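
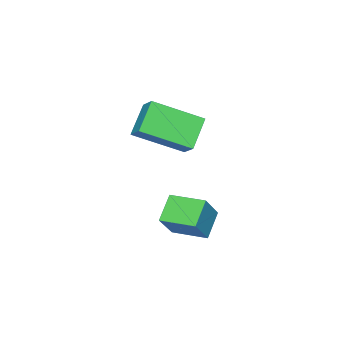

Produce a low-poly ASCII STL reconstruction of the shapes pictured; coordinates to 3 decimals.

solid 
facet normal -0.707 -0.066 0.704
outer loop
vertex 3.082 1.331 -1.217
vertex 2.955 2.635 -1.222
vertex 2.059 1.227 -2.253
endloop
endfacet
facet normal 0.098 -0.995 0.004
outer loop
vertex 2.885 1.305 -3.078
vertex 3.082 1.331 -1.217
vertex 2.059 1.227 -2.253
endloop
endfacet
facet normal -0.706 -0.067 0.705
outer loop
vertex 2.059 1.227 -2.253
vertex 2.955 2.635 -1.222
vertex 1.931 2.531 -2.258
endloop
endfacet
facet normal -0.701 -0.072 -0.709
outer loop
vertex 1.931 2.531 -2.258
vertex 2.885 1.305 -3.078
vertex 2.059 1.227 -2.253
endloop
endfacet
facet normal 0.702 0.071 0.709
outer loop
vertex 3.082 1.331 -1.217
vertex 3.781 2.713 -2.047
vertex 2.955 2.635 -1.222
endloop
endfacet
facet normal 0.097 -0.995 0.004
outer loop
vertex 3.909 1.409 -2.042
vertex 3.082 1.331 -1.217
vertex 2.885 1.305 -3.078
endloop
endfacet
facet normal 0.701 0.072 0.710
outer loop
vertex 3.909 1.409 -2.042
vertex 3.781 2.713 -2.047
vertex 3.082 1.331 -1.217
endloop
endfacet
facet normal -0.098 0.995 -0.004
outer loop
vertex 2.955 2.635 -1.222
vertex 3.781 2.713 -2.047
vertex 1.931 2.531 -2.258
endloop
endfacet
facet normal -0.701 -0.071 -0.710
outer loop
vertex 2.758 2.609 -3.083
vertex 2.885 1.305 -3.078
vertex 1.931 2.531 -2.258
endloop
endfacet
facet normal -0.097 0.995 -0.004
outer loop
vertex 1.931 2.531 -2.258
vertex 3.781 2.713 -2.047
vertex 2.758 2.609 -3.083
endloop
endfacet
facet normal 0.706 0.066 -0.705
outer loop
vertex 2.758 2.609 -3.083
vertex 3.909 1.409 -2.042
vertex 2.885 1.305 -3.078
endloop
endfacet
facet normal 0.707 0.067 -0.704
outer loop
vertex 3.781 2.713 -2.047
vertex 3.909 1.409 -2.042
vertex 2.758 2.609 -3.083
endloop
endfacet
facet normal -0.533 0.716 -0.451
outer loop
vertex 0.661 0.98 1.187
vertex 1.053 1.543 1.618
vertex 1.646 1.072 0.168
endloop
endfacet
facet normal -0.485 -0.694 -0.532
outer loop
vertex 2.727 -0.383 1.082
vertex 0.661 0.98 1.187
vertex 1.646 1.072 0.168
endloop
endfacet
facet normal -0.532 0.717 -0.451
outer loop
vertex 1.646 1.072 0.168
vertex 1.053 1.543 1.618
vertex 2.039 1.635 0.599
endloop
endfacet
facet normal 0.694 0.065 -0.717
outer loop
vertex 2.039 1.635 0.599
vertex 2.727 -0.383 1.082
vertex 1.646 1.072 0.168
endloop
endfacet
facet normal -0.694 -0.065 0.717
outer loop
vertex 0.661 0.98 1.187
vertex 2.134 0.088 2.532
vertex 1.053 1.543 1.618
endloop
endfacet
facet normal -0.485 -0.694 -0.532
outer loop
vertex 1.741 -0.475 2.101
vertex 0.661 0.98 1.187
vertex 2.727 -0.383 1.082
endloop
endfacet
facet normal -0.694 -0.065 0.717
outer loop
vertex 1.741 -0.475 2.101
vertex 2.134 0.088 2.532
vertex 0.661 0.98 1.187
endloop
endfacet
facet normal 0.485 0.694 0.532
outer loop
vertex 1.053 1.543 1.618
vertex 2.134 0.088 2.532
vertex 2.039 1.635 0.599
endloop
endfacet
facet normal 0.694 0.065 -0.717
outer loop
vertex 3.119 0.18 1.513
vertex 2.727 -0.383 1.082
vertex 2.039 1.635 0.599
endloop
endfacet
facet normal 0.485 0.694 0.532
outer loop
vertex 2.039 1.635 0.599
vertex 2.134 0.088 2.532
vertex 3.119 0.18 1.513
endloop
endfacet
facet normal 0.533 -0.716 0.451
outer loop
vertex 3.119 0.18 1.513
vertex 1.741 -0.475 2.101
vertex 2.727 -0.383 1.082
endloop
endfacet
facet normal 0.533 -0.717 0.450
outer loop
vertex 2.134 0.088 2.532
vertex 1.741 -0.475 2.101
vertex 3.119 0.18 1.513
endloop
endfacet

endsolid


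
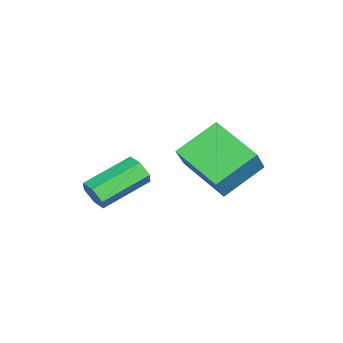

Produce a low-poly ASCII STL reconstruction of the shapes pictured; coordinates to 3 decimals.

solid 
facet normal 0.659 -0.676 -0.330
outer loop
vertex 2.177 -2.508 0.676
vertex 1.873 -2.559 0.173
vertex 2.305 -2.16 0.218
endloop
endfacet
facet normal 0.720 0.440 0.536
outer loop
vertex 2.177 -2.508 0.676
vertex 2.305 -2.16 0.218
vertex 0.952 -1.251 1.29
endloop
endfacet
facet normal 0.720 0.440 0.536
outer loop
vertex 0.952 -1.251 1.29
vertex 2.305 -2.16 0.218
vertex 1.08 -0.902 0.832
endloop
endfacet
facet normal -0.658 0.676 0.332
outer loop
vertex 0.952 -1.251 1.29
vertex 1.08 -0.902 0.832
vertex 0.647 -1.301 0.787
endloop
endfacet
facet normal 0.659 -0.676 -0.331
outer loop
vertex 2.305 -2.16 0.218
vertex 1.873 -2.559 0.173
vertex 2.001 -2.21 -0.285
endloop
endfacet
facet normal 0.549 0.732 -0.404
outer loop
vertex 2.305 -2.16 0.218
vertex 2.001 -2.21 -0.285
vertex 1.08 -0.902 0.832
endloop
endfacet
facet normal 0.548 0.732 -0.405
outer loop
vertex 1.08 -0.902 0.832
vertex 2.001 -2.21 -0.285
vertex 0.776 -0.953 0.329
endloop
endfacet
facet normal -0.658 0.677 0.329
outer loop
vertex 1.08 -0.902 0.832
vertex 0.776 -0.953 0.329
vertex 0.647 -1.301 0.787
endloop
endfacet
facet normal 0.658 -0.676 -0.332
outer loop
vertex 2.001 -2.21 -0.285
vertex 1.873 -2.559 0.173
vertex 1.568 -2.609 -0.33
endloop
endfacet
facet normal -0.172 0.292 -0.941
outer loop
vertex 2.001 -2.21 -0.285
vertex 1.568 -2.609 -0.33
vertex 0.776 -0.953 0.329
endloop
endfacet
facet normal -0.172 0.292 -0.941
outer loop
vertex 0.776 -0.953 0.329
vertex 1.568 -2.609 -0.33
vertex 0.343 -1.352 0.284
endloop
endfacet
facet normal -0.658 0.677 0.329
outer loop
vertex 0.776 -0.953 0.329
vertex 0.343 -1.352 0.284
vertex 0.647 -1.301 0.787
endloop
endfacet
facet normal 0.658 -0.676 -0.332
outer loop
vertex 1.568 -2.609 -0.33
vertex 1.873 -2.559 0.173
vertex 1.44 -2.958 0.128
endloop
endfacet
facet normal -0.720 -0.440 -0.536
outer loop
vertex 1.568 -2.609 -0.33
vertex 1.44 -2.958 0.128
vertex 0.343 -1.352 0.284
endloop
endfacet
facet normal -0.721 -0.440 -0.536
outer loop
vertex 0.343 -1.352 0.284
vertex 1.44 -2.958 0.128
vertex 0.215 -1.7 0.742
endloop
endfacet
facet normal -0.659 0.676 0.330
outer loop
vertex 0.343 -1.352 0.284
vertex 0.215 -1.7 0.742
vertex 0.647 -1.301 0.787
endloop
endfacet
facet normal 0.658 -0.677 -0.329
outer loop
vertex 1.44 -2.958 0.128
vertex 1.873 -2.559 0.173
vertex 1.744 -2.907 0.631
endloop
endfacet
facet normal -0.548 -0.732 0.405
outer loop
vertex 1.44 -2.958 0.128
vertex 1.744 -2.907 0.631
vertex 0.215 -1.7 0.742
endloop
endfacet
facet normal -0.548 -0.732 0.404
outer loop
vertex 0.215 -1.7 0.742
vertex 1.744 -2.907 0.631
vertex 0.519 -1.65 1.245
endloop
endfacet
facet normal -0.659 0.676 0.331
outer loop
vertex 0.215 -1.7 0.742
vertex 0.519 -1.65 1.245
vertex 0.647 -1.301 0.787
endloop
endfacet
facet normal 0.658 -0.677 -0.329
outer loop
vertex 1.744 -2.907 0.631
vertex 1.873 -2.559 0.173
vertex 2.177 -2.508 0.676
endloop
endfacet
facet normal 0.172 -0.292 0.941
outer loop
vertex 1.744 -2.907 0.631
vertex 2.177 -2.508 0.676
vertex 0.519 -1.65 1.245
endloop
endfacet
facet normal 0.172 -0.292 0.941
outer loop
vertex 0.519 -1.65 1.245
vertex 2.177 -2.508 0.676
vertex 0.952 -1.251 1.29
endloop
endfacet
facet normal -0.658 0.676 0.332
outer loop
vertex 0.519 -1.65 1.245
vertex 0.952 -1.251 1.29
vertex 0.647 -1.301 0.787
endloop
endfacet
facet normal -0.560 -0.758 0.335
outer loop
vertex -1.493 0.771 1.93
vertex -2.313 0.895 0.84
vertex -0.472 -0.379 1.032
endloop
endfacet
facet normal 0.598 -0.091 0.796
outer loop
vertex 0.653 1.145 0.36
vertex -1.493 0.771 1.93
vertex -0.472 -0.379 1.032
endloop
endfacet
facet normal -0.560 -0.758 0.335
outer loop
vertex -0.472 -0.379 1.032
vertex -2.313 0.895 0.84
vertex -1.292 -0.255 -0.058
endloop
endfacet
facet normal 0.573 -0.646 -0.505
outer loop
vertex -1.292 -0.255 -0.058
vertex 0.653 1.145 0.36
vertex -0.472 -0.379 1.032
endloop
endfacet
facet normal -0.573 0.646 0.505
outer loop
vertex -1.493 0.771 1.93
vertex -1.188 2.419 0.168
vertex -2.313 0.895 0.84
endloop
endfacet
facet normal 0.598 -0.091 0.796
outer loop
vertex -0.368 2.295 1.258
vertex -1.493 0.771 1.93
vertex 0.653 1.145 0.36
endloop
endfacet
facet normal -0.573 0.646 0.505
outer loop
vertex -0.368 2.295 1.258
vertex -1.188 2.419 0.168
vertex -1.493 0.771 1.93
endloop
endfacet
facet normal -0.598 0.091 -0.796
outer loop
vertex -2.313 0.895 0.84
vertex -1.188 2.419 0.168
vertex -1.292 -0.255 -0.058
endloop
endfacet
facet normal 0.573 -0.646 -0.505
outer loop
vertex -0.167 1.269 -0.73
vertex 0.653 1.145 0.36
vertex -1.292 -0.255 -0.058
endloop
endfacet
facet normal -0.598 0.091 -0.796
outer loop
vertex -1.292 -0.255 -0.058
vertex -1.188 2.419 0.168
vertex -0.167 1.269 -0.73
endloop
endfacet
facet normal 0.560 0.758 -0.335
outer loop
vertex -0.167 1.269 -0.73
vertex -0.368 2.295 1.258
vertex 0.653 1.145 0.36
endloop
endfacet
facet normal 0.560 0.758 -0.335
outer loop
vertex -1.188 2.419 0.168
vertex -0.368 2.295 1.258
vertex -0.167 1.269 -0.73
endloop
endfacet

endsolid


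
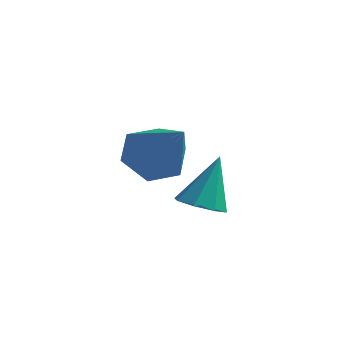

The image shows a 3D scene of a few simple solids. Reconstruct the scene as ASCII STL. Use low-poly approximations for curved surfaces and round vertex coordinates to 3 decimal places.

solid 
facet normal -0.587 0.396 -0.706
outer loop
vertex -1.225 0.037 0.106
vertex -1.776 0.018 0.554
vertex -1.359 0.592 0.529
endloop
endfacet
facet normal 0.948 0.303 -0.097
outer loop
vertex -1.225 0.037 0.106
vertex -1.359 0.592 0.529
vertex -0.864 -0.598 1.646
endloop
endfacet
facet normal -0.588 0.397 -0.705
outer loop
vertex -1.359 0.592 0.529
vertex -1.776 0.018 0.554
vertex -1.909 0.572 0.977
endloop
endfacet
facet normal 0.431 0.706 0.561
outer loop
vertex -1.359 0.592 0.529
vertex -1.909 0.572 0.977
vertex -0.864 -0.598 1.646
endloop
endfacet
facet normal -0.588 0.397 -0.705
outer loop
vertex -1.909 0.572 0.977
vertex -1.776 0.018 0.554
vertex -2.326 -0.002 1.002
endloop
endfacet
facet normal -0.300 0.258 0.919
outer loop
vertex -1.909 0.572 0.977
vertex -2.326 -0.002 1.002
vertex -0.864 -0.598 1.646
endloop
endfacet
facet normal -0.588 0.397 -0.705
outer loop
vertex -2.326 -0.002 1.002
vertex -1.776 0.018 0.554
vertex -2.193 -0.556 0.579
endloop
endfacet
facet normal -0.515 -0.595 0.617
outer loop
vertex -2.326 -0.002 1.002
vertex -2.193 -0.556 0.579
vertex -0.864 -0.598 1.646
endloop
endfacet
facet normal -0.587 0.396 -0.706
outer loop
vertex -2.193 -0.556 0.579
vertex -1.776 0.018 0.554
vertex -1.642 -0.537 0.131
endloop
endfacet
facet normal 0.001 -0.999 -0.041
outer loop
vertex -2.193 -0.556 0.579
vertex -1.642 -0.537 0.131
vertex -0.864 -0.598 1.646
endloop
endfacet
facet normal -0.587 0.396 -0.706
outer loop
vertex -1.642 -0.537 0.131
vertex -1.776 0.018 0.554
vertex -1.225 0.037 0.106
endloop
endfacet
facet normal 0.734 -0.550 -0.399
outer loop
vertex -1.642 -0.537 0.131
vertex -1.225 0.037 0.106
vertex -0.864 -0.598 1.646
endloop
endfacet
facet normal -0.121 -0.466 -0.876
outer loop
vertex 0.394 -1.717 0.448
vertex 0.09 -2.048 0.666
vertex 0.028 -1.607 0.44
endloop
endfacet
facet normal 0.288 0.950 -0.120
outer loop
vertex 0.394 -1.717 0.448
vertex 0.028 -1.607 0.44
vertex 0.23 -1.512 1.674
endloop
endfacet
facet normal -0.120 -0.466 -0.877
outer loop
vertex 0.028 -1.607 0.44
vertex 0.09 -2.048 0.666
vertex -0.302 -1.755 0.564
endloop
endfacet
facet normal -0.410 0.912 -0.003
outer loop
vertex 0.028 -1.607 0.44
vertex -0.302 -1.755 0.564
vertex 0.23 -1.512 1.674
endloop
endfacet
facet normal -0.122 -0.468 -0.875
outer loop
vertex -0.302 -1.755 0.564
vertex 0.09 -2.048 0.666
vertex -0.402 -2.075 0.749
endloop
endfacet
facet normal -0.843 0.441 0.307
outer loop
vertex -0.302 -1.755 0.564
vertex -0.402 -2.075 0.749
vertex 0.23 -1.512 1.674
endloop
endfacet
facet normal -0.122 -0.467 -0.876
outer loop
vertex -0.402 -2.075 0.749
vertex 0.09 -2.048 0.666
vertex -0.214 -2.379 0.885
endloop
endfacet
facet normal -0.755 -0.186 0.629
outer loop
vertex -0.402 -2.075 0.749
vertex -0.214 -2.379 0.885
vertex 0.23 -1.512 1.674
endloop
endfacet
facet normal -0.124 -0.465 -0.876
outer loop
vertex -0.214 -2.379 0.885
vertex 0.09 -2.048 0.666
vertex 0.152 -2.49 0.892
endloop
endfacet
facet normal -0.198 -0.603 0.773
outer loop
vertex -0.214 -2.379 0.885
vertex 0.152 -2.49 0.892
vertex 0.23 -1.512 1.674
endloop
endfacet
facet normal -0.120 -0.465 -0.877
outer loop
vertex 0.152 -2.49 0.892
vertex 0.09 -2.048 0.666
vertex 0.482 -2.341 0.768
endloop
endfacet
facet normal 0.501 -0.564 0.656
outer loop
vertex 0.152 -2.49 0.892
vertex 0.482 -2.341 0.768
vertex 0.23 -1.512 1.674
endloop
endfacet
facet normal -0.120 -0.466 -0.877
outer loop
vertex 0.482 -2.341 0.768
vertex 0.09 -2.048 0.666
vertex 0.583 -2.021 0.584
endloop
endfacet
facet normal 0.933 -0.095 0.347
outer loop
vertex 0.482 -2.341 0.768
vertex 0.583 -2.021 0.584
vertex 0.23 -1.512 1.674
endloop
endfacet
facet normal -0.120 -0.467 -0.876
outer loop
vertex 0.583 -2.021 0.584
vertex 0.09 -2.048 0.666
vertex 0.394 -1.717 0.448
endloop
endfacet
facet normal 0.844 0.535 0.023
outer loop
vertex 0.583 -2.021 0.584
vertex 0.394 -1.717 0.448
vertex 0.23 -1.512 1.674
endloop
endfacet

endsolid


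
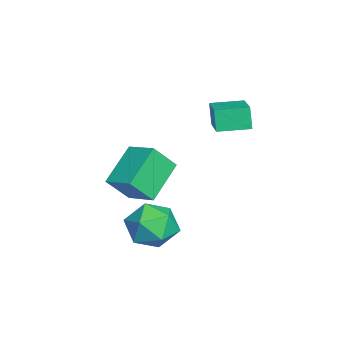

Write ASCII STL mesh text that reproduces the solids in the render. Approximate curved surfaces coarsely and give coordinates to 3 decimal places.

solid 
facet normal -0.943 -0.150 -0.299
outer loop
vertex -1.107 0.303 3.461
vertex -1.341 1.631 3.533
vertex -0.81 0.409 2.47
endloop
endfacet
facet normal 0.174 -0.983 -0.053
outer loop
vertex 0.821 0.669 2.987
vertex -1.107 0.303 3.461
vertex -0.81 0.409 2.47
endloop
endfacet
facet normal -0.943 -0.150 -0.299
outer loop
vertex -0.81 0.409 2.47
vertex -1.341 1.631 3.533
vertex -1.044 1.737 2.542
endloop
endfacet
facet normal 0.286 0.102 -0.953
outer loop
vertex -1.044 1.737 2.542
vertex 0.821 0.669 2.987
vertex -0.81 0.409 2.47
endloop
endfacet
facet normal -0.286 -0.102 0.953
outer loop
vertex -1.107 0.303 3.461
vertex 0.29 1.891 4.05
vertex -1.341 1.631 3.533
endloop
endfacet
facet normal 0.174 -0.983 -0.053
outer loop
vertex 0.524 0.563 3.978
vertex -1.107 0.303 3.461
vertex 0.821 0.669 2.987
endloop
endfacet
facet normal -0.286 -0.102 0.953
outer loop
vertex 0.524 0.563 3.978
vertex 0.29 1.891 4.05
vertex -1.107 0.303 3.461
endloop
endfacet
facet normal -0.174 0.983 0.053
outer loop
vertex -1.341 1.631 3.533
vertex 0.29 1.891 4.05
vertex -1.044 1.737 2.542
endloop
endfacet
facet normal 0.286 0.102 -0.953
outer loop
vertex 0.587 1.997 3.059
vertex 0.821 0.669 2.987
vertex -1.044 1.737 2.542
endloop
endfacet
facet normal -0.174 0.983 0.053
outer loop
vertex -1.044 1.737 2.542
vertex 0.29 1.891 4.05
vertex 0.587 1.997 3.059
endloop
endfacet
facet normal 0.943 0.150 0.299
outer loop
vertex 0.587 1.997 3.059
vertex 0.524 0.563 3.978
vertex 0.821 0.669 2.987
endloop
endfacet
facet normal 0.943 0.150 0.299
outer loop
vertex 0.29 1.891 4.05
vertex 0.524 0.563 3.978
vertex 0.587 1.997 3.059
endloop
endfacet
facet normal -0.620 -0.718 -0.317
outer loop
vertex -1.611 -2.835 0.643
vertex -2.023 -1.978 -0.492
vertex -0.129 -3.616 -0.486
endloop
endfacet
facet normal 0.278 -0.579 0.766
outer loop
vertex 0.763 -2.582 -0.028
vertex -1.611 -2.835 0.643
vertex -0.129 -3.616 -0.486
endloop
endfacet
facet normal -0.620 -0.718 -0.317
outer loop
vertex -0.129 -3.616 -0.486
vertex -2.023 -1.978 -0.492
vertex -0.541 -2.759 -1.62
endloop
endfacet
facet normal 0.734 -0.386 -0.558
outer loop
vertex -0.541 -2.759 -1.62
vertex 0.763 -2.582 -0.028
vertex -0.129 -3.616 -0.486
endloop
endfacet
facet normal -0.734 0.386 0.558
outer loop
vertex -1.611 -2.835 0.643
vertex -1.131 -0.944 -0.034
vertex -2.023 -1.978 -0.492
endloop
endfacet
facet normal 0.278 -0.579 0.766
outer loop
vertex -0.719 -1.801 1.1
vertex -1.611 -2.835 0.643
vertex 0.763 -2.582 -0.028
endloop
endfacet
facet normal -0.734 0.386 0.559
outer loop
vertex -0.719 -1.801 1.1
vertex -1.131 -0.944 -0.034
vertex -1.611 -2.835 0.643
endloop
endfacet
facet normal -0.278 0.579 -0.766
outer loop
vertex -2.023 -1.978 -0.492
vertex -1.131 -0.944 -0.034
vertex -0.541 -2.759 -1.62
endloop
endfacet
facet normal 0.734 -0.387 -0.558
outer loop
vertex 0.351 -1.725 -1.163
vertex 0.763 -2.582 -0.028
vertex -0.541 -2.759 -1.62
endloop
endfacet
facet normal -0.279 0.579 -0.766
outer loop
vertex -0.541 -2.759 -1.62
vertex -1.131 -0.944 -0.034
vertex 0.351 -1.725 -1.163
endloop
endfacet
facet normal 0.620 0.718 0.317
outer loop
vertex 0.351 -1.725 -1.163
vertex -0.719 -1.801 1.1
vertex 0.763 -2.582 -0.028
endloop
endfacet
facet normal 0.620 0.718 0.317
outer loop
vertex -1.131 -0.944 -0.034
vertex -0.719 -1.801 1.1
vertex 0.351 -1.725 -1.163
endloop
endfacet
facet normal 0.338 -0.004 0.941
outer loop
vertex 3.628 -0.896 0.101
vertex 3.011 -1.811 0.319
vertex 4.065 -1.921 -0.06
endloop
endfacet
facet normal 0.824 0.273 0.496
outer loop
vertex 3.628 -0.896 0.101
vertex 4.065 -1.921 -0.06
vertex 4.249 -1.106 -0.814
endloop
endfacet
facet normal 0.528 0.833 0.167
outer loop
vertex 3.628 -0.896 0.101
vertex 4.249 -1.106 -0.814
vertex 3.309 -0.493 -0.9
endloop
endfacet
facet normal -0.141 0.902 0.408
outer loop
vertex 3.628 -0.896 0.101
vertex 3.309 -0.493 -0.9
vertex 2.544 -0.929 -0.2
endloop
endfacet
facet normal -0.258 0.385 0.886
outer loop
vertex 3.628 -0.896 0.101
vertex 2.544 -0.929 -0.2
vertex 3.011 -1.811 0.319
endloop
endfacet
facet normal 0.976 -0.218 0.002
outer loop
vertex 4.249 -1.106 -0.814
vertex 4.065 -1.921 -0.06
vertex 4.016 -2.151 -1.16
endloop
endfacet
facet normal 0.190 -0.666 0.722
outer loop
vertex 4.065 -1.921 -0.06
vertex 3.011 -1.811 0.319
vertex 3.251 -2.587 -0.46
endloop
endfacet
facet normal -0.773 -0.037 0.633
outer loop
vertex 3.011 -1.811 0.319
vertex 2.544 -0.929 -0.2
vertex 2.311 -1.974 -0.546
endloop
endfacet
facet normal -0.584 0.799 -0.141
outer loop
vertex 2.544 -0.929 -0.2
vertex 3.309 -0.493 -0.9
vertex 2.495 -1.159 -1.3
endloop
endfacet
facet normal 0.496 0.687 -0.531
outer loop
vertex 3.309 -0.493 -0.9
vertex 4.249 -1.106 -0.814
vertex 3.549 -1.269 -1.679
endloop
endfacet
facet normal 0.141 -0.902 -0.408
outer loop
vertex 2.932 -2.184 -1.461
vertex 4.016 -2.151 -1.16
vertex 3.251 -2.587 -0.46
endloop
endfacet
facet normal -0.528 -0.833 -0.167
outer loop
vertex 2.932 -2.184 -1.461
vertex 3.251 -2.587 -0.46
vertex 2.311 -1.974 -0.546
endloop
endfacet
facet normal -0.824 -0.273 -0.496
outer loop
vertex 2.932 -2.184 -1.461
vertex 2.311 -1.974 -0.546
vertex 2.495 -1.159 -1.3
endloop
endfacet
facet normal -0.338 0.004 -0.941
outer loop
vertex 2.932 -2.184 -1.461
vertex 2.495 -1.159 -1.3
vertex 3.549 -1.269 -1.679
endloop
endfacet
facet normal 0.258 -0.385 -0.886
outer loop
vertex 2.932 -2.184 -1.461
vertex 3.549 -1.269 -1.679
vertex 4.016 -2.151 -1.16
endloop
endfacet
facet normal 0.584 -0.799 0.141
outer loop
vertex 3.251 -2.587 -0.46
vertex 4.016 -2.151 -1.16
vertex 4.065 -1.921 -0.06
endloop
endfacet
facet normal -0.496 -0.687 0.531
outer loop
vertex 2.311 -1.974 -0.546
vertex 3.251 -2.587 -0.46
vertex 3.011 -1.811 0.319
endloop
endfacet
facet normal -0.976 0.218 -0.002
outer loop
vertex 2.495 -1.159 -1.3
vertex 2.311 -1.974 -0.546
vertex 2.544 -0.929 -0.2
endloop
endfacet
facet normal -0.190 0.666 -0.722
outer loop
vertex 3.549 -1.269 -1.679
vertex 2.495 -1.159 -1.3
vertex 3.309 -0.493 -0.9
endloop
endfacet
facet normal 0.773 0.037 -0.633
outer loop
vertex 4.016 -2.151 -1.16
vertex 3.549 -1.269 -1.679
vertex 4.249 -1.106 -0.814
endloop
endfacet

endsolid


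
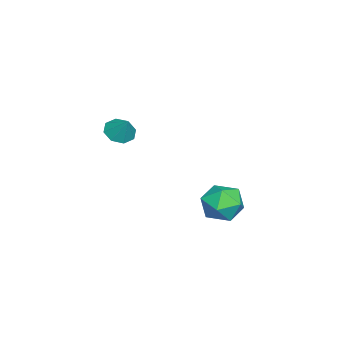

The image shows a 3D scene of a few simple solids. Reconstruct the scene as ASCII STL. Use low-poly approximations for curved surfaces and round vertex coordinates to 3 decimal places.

solid 
facet normal -0.449 -0.428 -0.784
outer loop
vertex 0.823 -3.021 2.814
vertex 0.365 -2.372 2.722
vertex 1.077 -2.606 2.442
endloop
endfacet
facet normal 0.910 -0.301 0.285
outer loop
vertex 0.823 -3.021 2.814
vertex 1.077 -2.606 2.442
vertex 0.935 -1.828 3.718
endloop
endfacet
facet normal -0.449 -0.429 -0.784
outer loop
vertex 1.077 -2.606 2.442
vertex 0.365 -2.372 2.722
vertex 0.913 -2.054 2.234
endloop
endfacet
facet normal 0.963 0.265 -0.055
outer loop
vertex 1.077 -2.606 2.442
vertex 0.913 -2.054 2.234
vertex 0.935 -1.828 3.718
endloop
endfacet
facet normal -0.449 -0.428 -0.784
outer loop
vertex 0.913 -2.054 2.234
vertex 0.365 -2.372 2.722
vertex 0.428 -1.688 2.312
endloop
endfacet
facet normal 0.584 0.801 -0.131
outer loop
vertex 0.913 -2.054 2.234
vertex 0.428 -1.688 2.312
vertex 0.935 -1.828 3.718
endloop
endfacet
facet normal -0.449 -0.429 -0.784
outer loop
vertex 0.428 -1.688 2.312
vertex 0.365 -2.372 2.722
vertex -0.094 -1.723 2.63
endloop
endfacet
facet normal -0.005 0.995 0.101
outer loop
vertex 0.428 -1.688 2.312
vertex -0.094 -1.723 2.63
vertex 0.935 -1.828 3.718
endloop
endfacet
facet normal -0.449 -0.429 -0.784
outer loop
vertex -0.094 -1.723 2.63
vertex 0.365 -2.372 2.722
vertex -0.347 -2.138 3.002
endloop
endfacet
facet normal -0.459 0.732 0.504
outer loop
vertex -0.094 -1.723 2.63
vertex -0.347 -2.138 3.002
vertex 0.935 -1.828 3.718
endloop
endfacet
facet normal -0.449 -0.428 -0.784
outer loop
vertex -0.347 -2.138 3.002
vertex 0.365 -2.372 2.722
vertex -0.184 -2.69 3.21
endloop
endfacet
facet normal -0.511 0.167 0.843
outer loop
vertex -0.347 -2.138 3.002
vertex -0.184 -2.69 3.21
vertex 0.935 -1.828 3.718
endloop
endfacet
facet normal -0.449 -0.428 -0.784
outer loop
vertex -0.184 -2.69 3.21
vertex 0.365 -2.372 2.722
vertex 0.301 -3.056 3.132
endloop
endfacet
facet normal -0.132 -0.371 0.919
outer loop
vertex -0.184 -2.69 3.21
vertex 0.301 -3.056 3.132
vertex 0.935 -1.828 3.718
endloop
endfacet
facet normal -0.449 -0.428 -0.784
outer loop
vertex 0.301 -3.056 3.132
vertex 0.365 -2.372 2.722
vertex 0.823 -3.021 2.814
endloop
endfacet
facet normal 0.457 -0.564 0.688
outer loop
vertex 0.301 -3.056 3.132
vertex 0.823 -3.021 2.814
vertex 0.935 -1.828 3.718
endloop
endfacet
facet normal -0.872 0.075 0.485
outer loop
vertex -3.317 2.022 -3.207
vertex -2.839 1.444 -2.258
vertex -2.774 2.65 -2.327
endloop
endfacet
facet normal -0.781 0.623 0.037
outer loop
vertex -3.317 2.022 -3.207
vertex -2.774 2.65 -2.327
vertex -2.591 2.948 -3.485
endloop
endfacet
facet normal -0.696 0.360 -0.621
outer loop
vertex -3.317 2.022 -3.207
vertex -2.591 2.948 -3.485
vertex -2.542 1.927 -4.131
endloop
endfacet
facet normal -0.735 -0.352 -0.580
outer loop
vertex -3.317 2.022 -3.207
vertex -2.542 1.927 -4.131
vertex -2.696 0.997 -3.372
endloop
endfacet
facet normal -0.843 -0.528 0.103
outer loop
vertex -3.317 2.022 -3.207
vertex -2.696 0.997 -3.372
vertex -2.839 1.444 -2.258
endloop
endfacet
facet normal -0.178 0.959 0.219
outer loop
vertex -2.591 2.948 -3.485
vertex -2.774 2.65 -2.327
vertex -1.664 2.943 -2.708
endloop
endfacet
facet normal -0.325 0.071 0.943
outer loop
vertex -2.774 2.65 -2.327
vertex -2.839 1.444 -2.258
vertex -1.818 2.013 -1.949
endloop
endfacet
facet normal -0.279 -0.903 0.327
outer loop
vertex -2.839 1.444 -2.258
vertex -2.696 0.997 -3.372
vertex -1.769 0.992 -2.595
endloop
endfacet
facet normal -0.104 -0.618 -0.779
outer loop
vertex -2.696 0.997 -3.372
vertex -2.542 1.927 -4.131
vertex -1.586 1.29 -3.753
endloop
endfacet
facet normal -0.041 0.533 -0.845
outer loop
vertex -2.542 1.927 -4.131
vertex -2.591 2.948 -3.485
vertex -1.521 2.496 -3.822
endloop
endfacet
facet normal 0.735 0.352 0.580
outer loop
vertex -1.043 1.918 -2.873
vertex -1.664 2.943 -2.708
vertex -1.818 2.013 -1.949
endloop
endfacet
facet normal 0.696 -0.360 0.621
outer loop
vertex -1.043 1.918 -2.873
vertex -1.818 2.013 -1.949
vertex -1.769 0.992 -2.595
endloop
endfacet
facet normal 0.781 -0.623 -0.037
outer loop
vertex -1.043 1.918 -2.873
vertex -1.769 0.992 -2.595
vertex -1.586 1.29 -3.753
endloop
endfacet
facet normal 0.872 -0.075 -0.485
outer loop
vertex -1.043 1.918 -2.873
vertex -1.586 1.29 -3.753
vertex -1.521 2.496 -3.822
endloop
endfacet
facet normal 0.843 0.528 -0.103
outer loop
vertex -1.043 1.918 -2.873
vertex -1.521 2.496 -3.822
vertex -1.664 2.943 -2.708
endloop
endfacet
facet normal 0.104 0.618 0.779
outer loop
vertex -1.818 2.013 -1.949
vertex -1.664 2.943 -2.708
vertex -2.774 2.65 -2.327
endloop
endfacet
facet normal 0.041 -0.533 0.845
outer loop
vertex -1.769 0.992 -2.595
vertex -1.818 2.013 -1.949
vertex -2.839 1.444 -2.258
endloop
endfacet
facet normal 0.178 -0.959 -0.219
outer loop
vertex -1.586 1.29 -3.753
vertex -1.769 0.992 -2.595
vertex -2.696 0.997 -3.372
endloop
endfacet
facet normal 0.325 -0.071 -0.943
outer loop
vertex -1.521 2.496 -3.822
vertex -1.586 1.29 -3.753
vertex -2.542 1.927 -4.131
endloop
endfacet
facet normal 0.279 0.903 -0.327
outer loop
vertex -1.664 2.943 -2.708
vertex -1.521 2.496 -3.822
vertex -2.591 2.948 -3.485
endloop
endfacet

endsolid


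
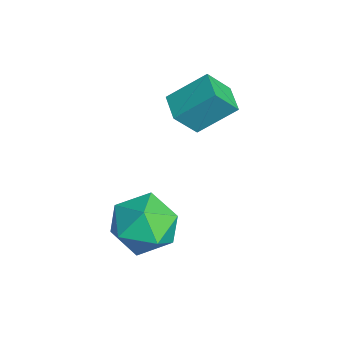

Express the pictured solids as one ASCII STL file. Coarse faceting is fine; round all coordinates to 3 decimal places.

solid 
facet normal -0.990 -0.022 0.139
outer loop
vertex 0.303 3.455 1.863
vertex 0.143 4.256 0.851
vertex 0.188 2.14 0.84
endloop
endfacet
facet normal 0.124 -0.616 0.778
outer loop
vertex 1.257 2.164 0.689
vertex 0.303 3.455 1.863
vertex 0.188 2.14 0.84
endloop
endfacet
facet normal -0.990 -0.022 0.139
outer loop
vertex 0.188 2.14 0.84
vertex 0.143 4.256 0.851
vertex 0.028 2.941 -0.172
endloop
endfacet
facet normal -0.069 -0.788 -0.612
outer loop
vertex 0.028 2.941 -0.172
vertex 1.257 2.164 0.689
vertex 0.188 2.14 0.84
endloop
endfacet
facet normal 0.069 0.788 0.612
outer loop
vertex 0.303 3.455 1.863
vertex 1.212 4.28 0.7
vertex 0.143 4.256 0.851
endloop
endfacet
facet normal 0.124 -0.616 0.778
outer loop
vertex 1.372 3.479 1.712
vertex 0.303 3.455 1.863
vertex 1.257 2.164 0.689
endloop
endfacet
facet normal 0.069 0.788 0.612
outer loop
vertex 1.372 3.479 1.712
vertex 1.212 4.28 0.7
vertex 0.303 3.455 1.863
endloop
endfacet
facet normal -0.124 0.616 -0.778
outer loop
vertex 0.143 4.256 0.851
vertex 1.212 4.28 0.7
vertex 0.028 2.941 -0.172
endloop
endfacet
facet normal -0.069 -0.788 -0.612
outer loop
vertex 1.097 2.965 -0.323
vertex 1.257 2.164 0.689
vertex 0.028 2.941 -0.172
endloop
endfacet
facet normal -0.124 0.616 -0.778
outer loop
vertex 0.028 2.941 -0.172
vertex 1.212 4.28 0.7
vertex 1.097 2.965 -0.323
endloop
endfacet
facet normal 0.990 0.022 -0.139
outer loop
vertex 1.097 2.965 -0.323
vertex 1.372 3.479 1.712
vertex 1.257 2.164 0.689
endloop
endfacet
facet normal 0.990 0.022 -0.139
outer loop
vertex 1.212 4.28 0.7
vertex 1.372 3.479 1.712
vertex 1.097 2.965 -0.323
endloop
endfacet
facet normal 0.039 0.460 0.887
outer loop
vertex 3.829 1.751 -1.785
vertex 2.841 1.119 -1.414
vertex 3.968 0.664 -1.227
endloop
endfacet
facet normal 0.691 0.398 0.604
outer loop
vertex 3.829 1.751 -1.785
vertex 3.968 0.664 -1.227
vertex 4.66 0.946 -2.205
endloop
endfacet
facet normal 0.687 0.726 -0.031
outer loop
vertex 3.829 1.751 -1.785
vertex 4.66 0.946 -2.205
vertex 3.959 1.576 -2.996
endloop
endfacet
facet normal 0.034 0.990 -0.139
outer loop
vertex 3.829 1.751 -1.785
vertex 3.959 1.576 -2.996
vertex 2.836 1.683 -2.507
endloop
endfacet
facet normal -0.368 0.826 0.428
outer loop
vertex 3.829 1.751 -1.785
vertex 2.836 1.683 -2.507
vertex 2.841 1.119 -1.414
endloop
endfacet
facet normal 0.818 -0.296 0.493
outer loop
vertex 4.66 0.946 -2.205
vertex 3.968 0.664 -1.227
vertex 4.184 -0.183 -2.093
endloop
endfacet
facet normal -0.237 -0.195 0.952
outer loop
vertex 3.968 0.664 -1.227
vertex 2.841 1.119 -1.414
vertex 3.061 -0.076 -1.604
endloop
endfacet
facet normal -0.893 0.397 0.209
outer loop
vertex 2.841 1.119 -1.414
vertex 2.836 1.683 -2.507
vertex 2.36 0.554 -2.395
endloop
endfacet
facet normal -0.245 0.662 -0.708
outer loop
vertex 2.836 1.683 -2.507
vertex 3.959 1.576 -2.996
vertex 3.052 0.836 -3.373
endloop
endfacet
facet normal 0.813 0.234 -0.533
outer loop
vertex 3.959 1.576 -2.996
vertex 4.66 0.946 -2.205
vertex 4.179 0.381 -3.186
endloop
endfacet
facet normal -0.034 -0.990 0.139
outer loop
vertex 3.191 -0.251 -2.815
vertex 4.184 -0.183 -2.093
vertex 3.061 -0.076 -1.604
endloop
endfacet
facet normal -0.687 -0.726 0.031
outer loop
vertex 3.191 -0.251 -2.815
vertex 3.061 -0.076 -1.604
vertex 2.36 0.554 -2.395
endloop
endfacet
facet normal -0.691 -0.398 -0.604
outer loop
vertex 3.191 -0.251 -2.815
vertex 2.36 0.554 -2.395
vertex 3.052 0.836 -3.373
endloop
endfacet
facet normal -0.039 -0.460 -0.887
outer loop
vertex 3.191 -0.251 -2.815
vertex 3.052 0.836 -3.373
vertex 4.179 0.381 -3.186
endloop
endfacet
facet normal 0.368 -0.826 -0.428
outer loop
vertex 3.191 -0.251 -2.815
vertex 4.179 0.381 -3.186
vertex 4.184 -0.183 -2.093
endloop
endfacet
facet normal 0.245 -0.662 0.708
outer loop
vertex 3.061 -0.076 -1.604
vertex 4.184 -0.183 -2.093
vertex 3.968 0.664 -1.227
endloop
endfacet
facet normal -0.813 -0.234 0.533
outer loop
vertex 2.36 0.554 -2.395
vertex 3.061 -0.076 -1.604
vertex 2.841 1.119 -1.414
endloop
endfacet
facet normal -0.818 0.296 -0.493
outer loop
vertex 3.052 0.836 -3.373
vertex 2.36 0.554 -2.395
vertex 2.836 1.683 -2.507
endloop
endfacet
facet normal 0.237 0.195 -0.952
outer loop
vertex 4.179 0.381 -3.186
vertex 3.052 0.836 -3.373
vertex 3.959 1.576 -2.996
endloop
endfacet
facet normal 0.893 -0.397 -0.209
outer loop
vertex 4.184 -0.183 -2.093
vertex 4.179 0.381 -3.186
vertex 4.66 0.946 -2.205
endloop
endfacet

endsolid


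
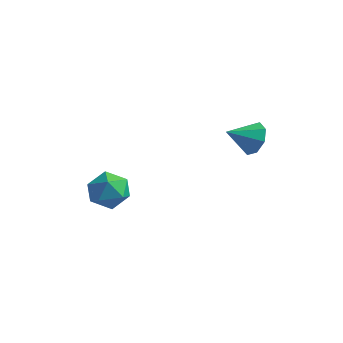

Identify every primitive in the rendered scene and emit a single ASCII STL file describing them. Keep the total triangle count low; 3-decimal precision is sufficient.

solid 
facet normal -0.637 0.705 0.312
outer loop
vertex -4.43 -1.091 -3.608
vertex -3.844 -1.013 -2.589
vertex -3.536 -0.332 -3.499
endloop
endfacet
facet normal -0.565 0.723 -0.398
outer loop
vertex -4.43 -1.091 -3.608
vertex -3.536 -0.332 -3.499
vertex -3.654 -0.967 -4.485
endloop
endfacet
facet normal -0.752 0.083 -0.654
outer loop
vertex -4.43 -1.091 -3.608
vertex -3.654 -0.967 -4.485
vertex -4.035 -2.039 -4.183
endloop
endfacet
facet normal -0.939 -0.329 -0.102
outer loop
vertex -4.43 -1.091 -3.608
vertex -4.035 -2.039 -4.183
vertex -4.152 -2.068 -3.012
endloop
endfacet
facet normal -0.867 0.055 0.495
outer loop
vertex -4.43 -1.091 -3.608
vertex -4.152 -2.068 -3.012
vertex -3.844 -1.013 -2.589
endloop
endfacet
facet normal 0.125 0.827 -0.548
outer loop
vertex -3.654 -0.967 -4.485
vertex -3.536 -0.332 -3.499
vertex -2.588 -0.812 -4.008
endloop
endfacet
facet normal 0.010 0.799 0.601
outer loop
vertex -3.536 -0.332 -3.499
vertex -3.844 -1.013 -2.589
vertex -2.705 -0.841 -2.837
endloop
endfacet
facet normal -0.364 -0.253 0.896
outer loop
vertex -3.844 -1.013 -2.589
vertex -4.152 -2.068 -3.012
vertex -3.086 -1.913 -2.535
endloop
endfacet
facet normal -0.480 -0.874 -0.070
outer loop
vertex -4.152 -2.068 -3.012
vertex -4.035 -2.039 -4.183
vertex -3.204 -2.548 -3.521
endloop
endfacet
facet normal -0.178 -0.208 -0.962
outer loop
vertex -4.035 -2.039 -4.183
vertex -3.654 -0.967 -4.485
vertex -2.896 -1.867 -4.431
endloop
endfacet
facet normal 0.939 0.329 0.102
outer loop
vertex -2.31 -1.789 -3.412
vertex -2.588 -0.812 -4.008
vertex -2.705 -0.841 -2.837
endloop
endfacet
facet normal 0.752 -0.083 0.654
outer loop
vertex -2.31 -1.789 -3.412
vertex -2.705 -0.841 -2.837
vertex -3.086 -1.913 -2.535
endloop
endfacet
facet normal 0.565 -0.723 0.398
outer loop
vertex -2.31 -1.789 -3.412
vertex -3.086 -1.913 -2.535
vertex -3.204 -2.548 -3.521
endloop
endfacet
facet normal 0.637 -0.705 -0.312
outer loop
vertex -2.31 -1.789 -3.412
vertex -3.204 -2.548 -3.521
vertex -2.896 -1.867 -4.431
endloop
endfacet
facet normal 0.867 -0.055 -0.495
outer loop
vertex -2.31 -1.789 -3.412
vertex -2.896 -1.867 -4.431
vertex -2.588 -0.812 -4.008
endloop
endfacet
facet normal 0.480 0.874 0.070
outer loop
vertex -2.705 -0.841 -2.837
vertex -2.588 -0.812 -4.008
vertex -3.536 -0.332 -3.499
endloop
endfacet
facet normal 0.178 0.208 0.962
outer loop
vertex -3.086 -1.913 -2.535
vertex -2.705 -0.841 -2.837
vertex -3.844 -1.013 -2.589
endloop
endfacet
facet normal -0.125 -0.827 0.548
outer loop
vertex -3.204 -2.548 -3.521
vertex -3.086 -1.913 -2.535
vertex -4.152 -2.068 -3.012
endloop
endfacet
facet normal -0.010 -0.799 -0.601
outer loop
vertex -2.896 -1.867 -4.431
vertex -3.204 -2.548 -3.521
vertex -4.035 -2.039 -4.183
endloop
endfacet
facet normal 0.364 0.253 -0.896
outer loop
vertex -2.588 -0.812 -4.008
vertex -2.896 -1.867 -4.431
vertex -3.654 -0.967 -4.485
endloop
endfacet
facet normal 0.541 0.688 -0.484
outer loop
vertex 3.211 1.913 1.2
vertex 2.627 1.814 0.407
vertex 2.62 2.387 1.214
endloop
endfacet
facet normal 0.003 -0.026 1.000
outer loop
vertex 3.211 1.913 1.2
vertex 2.62 2.387 1.214
vertex 1.773 0.726 1.173
endloop
endfacet
facet normal 0.540 0.689 -0.484
outer loop
vertex 2.62 2.387 1.214
vertex 2.627 1.814 0.407
vertex 2.033 2.525 0.756
endloop
endfacet
facet normal -0.554 0.263 0.790
outer loop
vertex 2.62 2.387 1.214
vertex 2.033 2.525 0.756
vertex 1.773 0.726 1.173
endloop
endfacet
facet normal 0.540 0.689 -0.484
outer loop
vertex 2.033 2.525 0.756
vertex 2.627 1.814 0.407
vertex 1.794 2.246 0.093
endloop
endfacet
facet normal -0.946 0.197 0.258
outer loop
vertex 2.033 2.525 0.756
vertex 1.794 2.246 0.093
vertex 1.773 0.726 1.173
endloop
endfacet
facet normal 0.540 0.689 -0.484
outer loop
vertex 1.794 2.246 0.093
vertex 2.627 1.814 0.407
vertex 2.043 1.714 -0.386
endloop
endfacet
facet normal -0.941 -0.187 -0.282
outer loop
vertex 1.794 2.246 0.093
vertex 2.043 1.714 -0.386
vertex 1.773 0.726 1.173
endloop
endfacet
facet normal 0.540 0.688 -0.485
outer loop
vertex 2.043 1.714 -0.386
vertex 2.627 1.814 0.407
vertex 2.634 1.24 -0.4
endloop
endfacet
facet normal -0.544 -0.663 -0.514
outer loop
vertex 2.043 1.714 -0.386
vertex 2.634 1.24 -0.4
vertex 1.773 0.726 1.173
endloop
endfacet
facet normal 0.541 0.688 -0.485
outer loop
vertex 2.634 1.24 -0.4
vertex 2.627 1.814 0.407
vertex 3.221 1.102 0.059
endloop
endfacet
facet normal 0.014 -0.953 -0.304
outer loop
vertex 2.634 1.24 -0.4
vertex 3.221 1.102 0.059
vertex 1.773 0.726 1.173
endloop
endfacet
facet normal 0.541 0.688 -0.484
outer loop
vertex 3.221 1.102 0.059
vertex 2.627 1.814 0.407
vertex 3.46 1.381 0.722
endloop
endfacet
facet normal 0.405 -0.886 0.227
outer loop
vertex 3.221 1.102 0.059
vertex 3.46 1.381 0.722
vertex 1.773 0.726 1.173
endloop
endfacet
facet normal 0.541 0.688 -0.484
outer loop
vertex 3.46 1.381 0.722
vertex 2.627 1.814 0.407
vertex 3.211 1.913 1.2
endloop
endfacet
facet normal 0.400 -0.502 0.767
outer loop
vertex 3.46 1.381 0.722
vertex 3.211 1.913 1.2
vertex 1.773 0.726 1.173
endloop
endfacet

endsolid


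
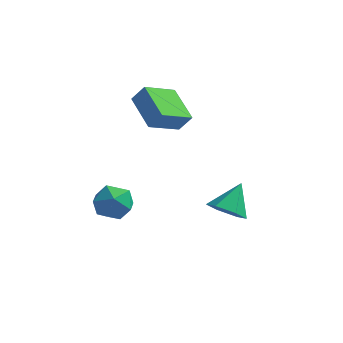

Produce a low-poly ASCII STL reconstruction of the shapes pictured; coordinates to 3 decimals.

solid 
facet normal -0.585 0.638 0.500
outer loop
vertex -2.221 -1.157 -0.454
vertex -3.068 -1.758 -0.677
vertex -2.507 -1.937 0.207
endloop
endfacet
facet normal 0.076 0.628 0.774
outer loop
vertex -2.221 -1.157 -0.454
vertex -2.507 -1.937 0.207
vertex -1.481 -1.782 -0.019
endloop
endfacet
facet normal 0.532 0.807 0.256
outer loop
vertex -2.221 -1.157 -0.454
vertex -1.481 -1.782 -0.019
vertex -1.408 -1.506 -1.042
endloop
endfacet
facet normal 0.154 0.928 -0.338
outer loop
vertex -2.221 -1.157 -0.454
vertex -1.408 -1.506 -1.042
vertex -2.389 -1.491 -1.448
endloop
endfacet
facet normal -0.535 0.824 -0.186
outer loop
vertex -2.221 -1.157 -0.454
vertex -2.389 -1.491 -1.448
vertex -3.068 -1.758 -0.677
endloop
endfacet
facet normal 0.221 -0.041 0.974
outer loop
vertex -1.481 -1.782 -0.019
vertex -2.507 -1.937 0.207
vertex -1.871 -2.769 0.028
endloop
endfacet
facet normal -0.846 -0.024 0.532
outer loop
vertex -2.507 -1.937 0.207
vertex -3.068 -1.758 -0.677
vertex -2.852 -2.754 -0.378
endloop
endfacet
facet normal -0.767 0.275 -0.580
outer loop
vertex -3.068 -1.758 -0.677
vertex -2.389 -1.491 -1.448
vertex -2.779 -2.478 -1.401
endloop
endfacet
facet normal 0.348 0.444 -0.826
outer loop
vertex -2.389 -1.491 -1.448
vertex -1.408 -1.506 -1.042
vertex -1.753 -2.323 -1.627
endloop
endfacet
facet normal 0.959 0.249 0.136
outer loop
vertex -1.408 -1.506 -1.042
vertex -1.481 -1.782 -0.019
vertex -1.192 -2.502 -0.743
endloop
endfacet
facet normal -0.154 -0.928 0.338
outer loop
vertex -2.039 -3.103 -0.966
vertex -1.871 -2.769 0.028
vertex -2.852 -2.754 -0.378
endloop
endfacet
facet normal -0.532 -0.807 -0.256
outer loop
vertex -2.039 -3.103 -0.966
vertex -2.852 -2.754 -0.378
vertex -2.779 -2.478 -1.401
endloop
endfacet
facet normal -0.076 -0.628 -0.774
outer loop
vertex -2.039 -3.103 -0.966
vertex -2.779 -2.478 -1.401
vertex -1.753 -2.323 -1.627
endloop
endfacet
facet normal 0.585 -0.638 -0.500
outer loop
vertex -2.039 -3.103 -0.966
vertex -1.753 -2.323 -1.627
vertex -1.192 -2.502 -0.743
endloop
endfacet
facet normal 0.535 -0.824 0.186
outer loop
vertex -2.039 -3.103 -0.966
vertex -1.192 -2.502 -0.743
vertex -1.871 -2.769 0.028
endloop
endfacet
facet normal -0.348 -0.444 0.826
outer loop
vertex -2.852 -2.754 -0.378
vertex -1.871 -2.769 0.028
vertex -2.507 -1.937 0.207
endloop
endfacet
facet normal -0.959 -0.249 -0.136
outer loop
vertex -2.779 -2.478 -1.401
vertex -2.852 -2.754 -0.378
vertex -3.068 -1.758 -0.677
endloop
endfacet
facet normal -0.221 0.041 -0.974
outer loop
vertex -1.753 -2.323 -1.627
vertex -2.779 -2.478 -1.401
vertex -2.389 -1.491 -1.448
endloop
endfacet
facet normal 0.846 0.024 -0.532
outer loop
vertex -1.192 -2.502 -0.743
vertex -1.753 -2.323 -1.627
vertex -1.408 -1.506 -1.042
endloop
endfacet
facet normal 0.767 -0.275 0.580
outer loop
vertex -1.871 -2.769 0.028
vertex -1.192 -2.502 -0.743
vertex -1.481 -1.782 -0.019
endloop
endfacet
facet normal -0.210 -0.704 -0.678
outer loop
vertex 3.225 0.72 -2.703
vertex 2.259 0.761 -2.447
vertex 2.609 1.354 -3.171
endloop
endfacet
facet normal 0.773 0.601 -0.203
outer loop
vertex 3.225 0.72 -2.703
vertex 2.609 1.354 -3.171
vertex 2.621 1.979 -1.273
endloop
endfacet
facet normal -0.210 -0.704 -0.678
outer loop
vertex 2.609 1.354 -3.171
vertex 2.259 0.761 -2.447
vertex 1.644 1.395 -2.915
endloop
endfacet
facet normal -0.043 0.949 -0.312
outer loop
vertex 2.609 1.354 -3.171
vertex 1.644 1.395 -2.915
vertex 2.621 1.979 -1.273
endloop
endfacet
facet normal -0.209 -0.704 -0.679
outer loop
vertex 1.644 1.395 -2.915
vertex 2.259 0.761 -2.447
vertex 1.293 0.801 -2.191
endloop
endfacet
facet normal -0.723 0.663 0.194
outer loop
vertex 1.644 1.395 -2.915
vertex 1.293 0.801 -2.191
vertex 2.621 1.979 -1.273
endloop
endfacet
facet normal -0.209 -0.704 -0.678
outer loop
vertex 1.293 0.801 -2.191
vertex 2.259 0.761 -2.447
vertex 1.908 0.167 -1.722
endloop
endfacet
facet normal -0.586 0.030 0.810
outer loop
vertex 1.293 0.801 -2.191
vertex 1.908 0.167 -1.722
vertex 2.621 1.979 -1.273
endloop
endfacet
facet normal -0.209 -0.704 -0.678
outer loop
vertex 1.908 0.167 -1.722
vertex 2.259 0.761 -2.447
vertex 2.874 0.127 -1.978
endloop
endfacet
facet normal 0.230 -0.319 0.919
outer loop
vertex 1.908 0.167 -1.722
vertex 2.874 0.127 -1.978
vertex 2.621 1.979 -1.273
endloop
endfacet
facet normal -0.210 -0.705 -0.678
outer loop
vertex 2.874 0.127 -1.978
vertex 2.259 0.761 -2.447
vertex 3.225 0.72 -2.703
endloop
endfacet
facet normal 0.910 -0.033 0.413
outer loop
vertex 2.874 0.127 -1.978
vertex 3.225 0.72 -2.703
vertex 2.621 1.979 -1.273
endloop
endfacet
facet normal -0.621 0.691 0.371
outer loop
vertex -1.983 2.003 4.315
vertex -0.974 3.361 3.474
vertex -2.586 1.921 3.459
endloop
endfacet
facet normal -0.534 -0.719 0.445
outer loop
vertex -1.326 0.519 2.706
vertex -1.983 2.003 4.315
vertex -2.586 1.921 3.459
endloop
endfacet
facet normal -0.621 0.691 0.371
outer loop
vertex -2.586 1.921 3.459
vertex -0.974 3.361 3.474
vertex -1.577 3.279 2.618
endloop
endfacet
facet normal -0.574 -0.078 -0.815
outer loop
vertex -1.577 3.279 2.618
vertex -1.326 0.519 2.706
vertex -2.586 1.921 3.459
endloop
endfacet
facet normal 0.574 0.078 0.815
outer loop
vertex -1.983 2.003 4.315
vertex 0.286 1.959 2.721
vertex -0.974 3.361 3.474
endloop
endfacet
facet normal -0.534 -0.719 0.445
outer loop
vertex -0.723 0.601 3.562
vertex -1.983 2.003 4.315
vertex -1.326 0.519 2.706
endloop
endfacet
facet normal 0.574 0.078 0.815
outer loop
vertex -0.723 0.601 3.562
vertex 0.286 1.959 2.721
vertex -1.983 2.003 4.315
endloop
endfacet
facet normal 0.534 0.719 -0.445
outer loop
vertex -0.974 3.361 3.474
vertex 0.286 1.959 2.721
vertex -1.577 3.279 2.618
endloop
endfacet
facet normal -0.574 -0.078 -0.815
outer loop
vertex -0.317 1.877 1.865
vertex -1.326 0.519 2.706
vertex -1.577 3.279 2.618
endloop
endfacet
facet normal 0.534 0.719 -0.445
outer loop
vertex -1.577 3.279 2.618
vertex 0.286 1.959 2.721
vertex -0.317 1.877 1.865
endloop
endfacet
facet normal 0.621 -0.691 -0.371
outer loop
vertex -0.317 1.877 1.865
vertex -0.723 0.601 3.562
vertex -1.326 0.519 2.706
endloop
endfacet
facet normal 0.621 -0.691 -0.371
outer loop
vertex 0.286 1.959 2.721
vertex -0.723 0.601 3.562
vertex -0.317 1.877 1.865
endloop
endfacet

endsolid


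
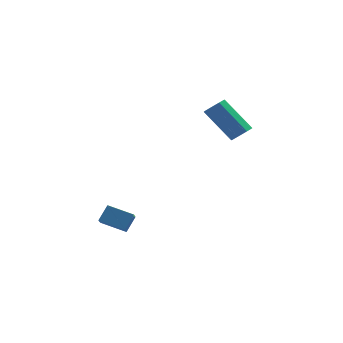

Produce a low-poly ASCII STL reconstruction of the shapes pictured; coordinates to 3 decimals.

solid 
facet normal 0.644 -0.230 -0.730
outer loop
vertex 4.319 1.576 2.59
vertex 3.954 1.154 2.401
vertex 4.025 1.728 2.283
endloop
endfacet
facet normal 0.402 0.913 0.067
outer loop
vertex 4.319 1.576 2.59
vertex 4.025 1.728 2.283
vertex 3.052 2.028 4.029
endloop
endfacet
facet normal 0.402 0.913 0.067
outer loop
vertex 3.052 2.028 4.029
vertex 4.025 1.728 2.283
vertex 2.758 2.18 3.722
endloop
endfacet
facet normal -0.644 0.230 0.730
outer loop
vertex 3.052 2.028 4.029
vertex 2.758 2.18 3.722
vertex 2.686 1.606 3.839
endloop
endfacet
facet normal 0.644 -0.230 -0.730
outer loop
vertex 4.025 1.728 2.283
vertex 3.954 1.154 2.401
vertex 3.689 1.543 2.045
endloop
endfacet
facet normal -0.178 0.883 -0.434
outer loop
vertex 4.025 1.728 2.283
vertex 3.689 1.543 2.045
vertex 2.758 2.18 3.722
endloop
endfacet
facet normal -0.178 0.883 -0.434
outer loop
vertex 2.758 2.18 3.722
vertex 3.689 1.543 2.045
vertex 2.421 1.995 3.484
endloop
endfacet
facet normal -0.642 0.230 0.731
outer loop
vertex 2.758 2.18 3.722
vertex 2.421 1.995 3.484
vertex 2.686 1.606 3.839
endloop
endfacet
facet normal 0.644 -0.229 -0.730
outer loop
vertex 3.689 1.543 2.045
vertex 3.954 1.154 2.401
vertex 3.508 1.13 2.015
endloop
endfacet
facet normal -0.652 0.335 -0.680
outer loop
vertex 3.689 1.543 2.045
vertex 3.508 1.13 2.015
vertex 2.421 1.995 3.484
endloop
endfacet
facet normal -0.652 0.336 -0.680
outer loop
vertex 2.421 1.995 3.484
vertex 3.508 1.13 2.015
vertex 2.24 1.583 3.454
endloop
endfacet
facet normal -0.643 0.229 0.731
outer loop
vertex 2.421 1.995 3.484
vertex 2.24 1.583 3.454
vertex 2.686 1.606 3.839
endloop
endfacet
facet normal 0.644 -0.230 -0.730
outer loop
vertex 3.508 1.13 2.015
vertex 3.954 1.154 2.401
vertex 3.588 0.732 2.211
endloop
endfacet
facet normal -0.745 -0.409 -0.527
outer loop
vertex 3.508 1.13 2.015
vertex 3.588 0.732 2.211
vertex 2.24 1.583 3.454
endloop
endfacet
facet normal -0.745 -0.410 -0.527
outer loop
vertex 2.24 1.583 3.454
vertex 3.588 0.732 2.211
vertex 2.321 1.184 3.65
endloop
endfacet
facet normal -0.643 0.229 0.731
outer loop
vertex 2.24 1.583 3.454
vertex 2.321 1.184 3.65
vertex 2.686 1.606 3.839
endloop
endfacet
facet normal 0.644 -0.230 -0.730
outer loop
vertex 3.588 0.732 2.211
vertex 3.954 1.154 2.401
vertex 3.882 0.58 2.518
endloop
endfacet
facet normal -0.402 -0.913 -0.067
outer loop
vertex 3.588 0.732 2.211
vertex 3.882 0.58 2.518
vertex 2.321 1.184 3.65
endloop
endfacet
facet normal -0.402 -0.913 -0.067
outer loop
vertex 2.321 1.184 3.65
vertex 3.882 0.58 2.518
vertex 2.615 1.032 3.957
endloop
endfacet
facet normal -0.644 0.230 0.730
outer loop
vertex 2.321 1.184 3.65
vertex 2.615 1.032 3.957
vertex 2.686 1.606 3.839
endloop
endfacet
facet normal 0.642 -0.230 -0.731
outer loop
vertex 3.882 0.58 2.518
vertex 3.954 1.154 2.401
vertex 4.219 0.765 2.756
endloop
endfacet
facet normal 0.178 -0.883 0.434
outer loop
vertex 3.882 0.58 2.518
vertex 4.219 0.765 2.756
vertex 2.615 1.032 3.957
endloop
endfacet
facet normal 0.178 -0.883 0.434
outer loop
vertex 2.615 1.032 3.957
vertex 4.219 0.765 2.756
vertex 2.951 1.217 4.195
endloop
endfacet
facet normal -0.644 0.230 0.730
outer loop
vertex 2.615 1.032 3.957
vertex 2.951 1.217 4.195
vertex 2.686 1.606 3.839
endloop
endfacet
facet normal 0.643 -0.229 -0.731
outer loop
vertex 4.219 0.765 2.756
vertex 3.954 1.154 2.401
vertex 4.4 1.177 2.786
endloop
endfacet
facet normal 0.652 -0.336 0.680
outer loop
vertex 4.219 0.765 2.756
vertex 4.4 1.177 2.786
vertex 2.951 1.217 4.195
endloop
endfacet
facet normal 0.652 -0.335 0.680
outer loop
vertex 2.951 1.217 4.195
vertex 4.4 1.177 2.786
vertex 3.132 1.63 4.225
endloop
endfacet
facet normal -0.644 0.229 0.730
outer loop
vertex 2.951 1.217 4.195
vertex 3.132 1.63 4.225
vertex 2.686 1.606 3.839
endloop
endfacet
facet normal 0.643 -0.229 -0.731
outer loop
vertex 4.4 1.177 2.786
vertex 3.954 1.154 2.401
vertex 4.319 1.576 2.59
endloop
endfacet
facet normal 0.744 0.410 0.527
outer loop
vertex 4.4 1.177 2.786
vertex 4.319 1.576 2.59
vertex 3.132 1.63 4.225
endloop
endfacet
facet normal 0.745 0.409 0.527
outer loop
vertex 3.132 1.63 4.225
vertex 4.319 1.576 2.59
vertex 3.052 2.028 4.029
endloop
endfacet
facet normal -0.644 0.230 0.730
outer loop
vertex 3.132 1.63 4.225
vertex 3.052 2.028 4.029
vertex 2.686 1.606 3.839
endloop
endfacet
facet normal -0.938 0.114 0.327
outer loop
vertex -1.538 -0.988 -1.328
vertex -1.631 -0.151 -1.886
vertex -1.842 -1.487 -2.026
endloop
endfacet
facet normal 0.092 -0.829 0.552
outer loop
vertex -0.669 -1.629 -2.434
vertex -1.538 -0.988 -1.328
vertex -1.842 -1.487 -2.026
endloop
endfacet
facet normal -0.938 0.114 0.327
outer loop
vertex -1.842 -1.487 -2.026
vertex -1.631 -0.151 -1.886
vertex -1.935 -0.65 -2.584
endloop
endfacet
facet normal -0.333 -0.548 -0.767
outer loop
vertex -1.935 -0.65 -2.584
vertex -0.669 -1.629 -2.434
vertex -1.842 -1.487 -2.026
endloop
endfacet
facet normal 0.333 0.548 0.767
outer loop
vertex -1.538 -0.988 -1.328
vertex -0.458 -0.293 -2.294
vertex -1.631 -0.151 -1.886
endloop
endfacet
facet normal 0.092 -0.829 0.552
outer loop
vertex -0.365 -1.13 -1.736
vertex -1.538 -0.988 -1.328
vertex -0.669 -1.629 -2.434
endloop
endfacet
facet normal 0.333 0.548 0.767
outer loop
vertex -0.365 -1.13 -1.736
vertex -0.458 -0.293 -2.294
vertex -1.538 -0.988 -1.328
endloop
endfacet
facet normal -0.092 0.829 -0.552
outer loop
vertex -1.631 -0.151 -1.886
vertex -0.458 -0.293 -2.294
vertex -1.935 -0.65 -2.584
endloop
endfacet
facet normal -0.333 -0.548 -0.767
outer loop
vertex -0.762 -0.792 -2.992
vertex -0.669 -1.629 -2.434
vertex -1.935 -0.65 -2.584
endloop
endfacet
facet normal -0.092 0.829 -0.552
outer loop
vertex -1.935 -0.65 -2.584
vertex -0.458 -0.293 -2.294
vertex -0.762 -0.792 -2.992
endloop
endfacet
facet normal 0.938 -0.114 -0.327
outer loop
vertex -0.762 -0.792 -2.992
vertex -0.365 -1.13 -1.736
vertex -0.669 -1.629 -2.434
endloop
endfacet
facet normal 0.938 -0.114 -0.327
outer loop
vertex -0.458 -0.293 -2.294
vertex -0.365 -1.13 -1.736
vertex -0.762 -0.792 -2.992
endloop
endfacet

endsolid


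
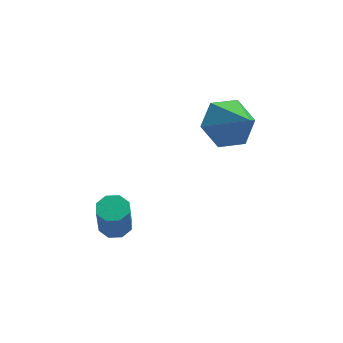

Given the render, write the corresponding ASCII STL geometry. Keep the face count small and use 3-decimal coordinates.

solid 
facet normal -0.310 0.679 -0.666
outer loop
vertex 2.507 -1.643 3.21
vertex 2.136 -2.258 2.756
vertex 1.7 -1.858 3.366
endloop
endfacet
facet normal 0.101 0.309 0.946
outer loop
vertex 2.507 -1.643 3.21
vertex 1.7 -1.858 3.366
vertex 2.584 -3.242 3.724
endloop
endfacet
facet normal -0.309 0.679 -0.666
outer loop
vertex 1.7 -1.858 3.366
vertex 2.136 -2.258 2.756
vertex 1.328 -2.473 2.912
endloop
endfacet
facet normal -0.614 -0.194 0.765
outer loop
vertex 1.7 -1.858 3.366
vertex 1.328 -2.473 2.912
vertex 2.584 -3.242 3.724
endloop
endfacet
facet normal -0.309 0.677 -0.668
outer loop
vertex 1.328 -2.473 2.912
vertex 2.136 -2.258 2.756
vertex 1.765 -2.874 2.303
endloop
endfacet
facet normal -0.574 -0.810 0.121
outer loop
vertex 1.328 -2.473 2.912
vertex 1.765 -2.874 2.303
vertex 2.584 -3.242 3.724
endloop
endfacet
facet normal -0.309 0.677 -0.667
outer loop
vertex 1.765 -2.874 2.303
vertex 2.136 -2.258 2.756
vertex 2.572 -2.659 2.147
endloop
endfacet
facet normal 0.180 -0.922 -0.342
outer loop
vertex 1.765 -2.874 2.303
vertex 2.572 -2.659 2.147
vertex 2.584 -3.242 3.724
endloop
endfacet
facet normal -0.308 0.679 -0.667
outer loop
vertex 2.572 -2.659 2.147
vertex 2.136 -2.258 2.756
vertex 2.944 -2.044 2.601
endloop
endfacet
facet normal 0.893 -0.420 -0.162
outer loop
vertex 2.572 -2.659 2.147
vertex 2.944 -2.044 2.601
vertex 2.584 -3.242 3.724
endloop
endfacet
facet normal -0.308 0.678 -0.667
outer loop
vertex 2.944 -2.044 2.601
vertex 2.136 -2.258 2.756
vertex 2.507 -1.643 3.21
endloop
endfacet
facet normal 0.853 0.196 0.483
outer loop
vertex 2.944 -2.044 2.601
vertex 2.507 -1.643 3.21
vertex 2.584 -3.242 3.724
endloop
endfacet
facet normal 0.072 0.278 -0.958
outer loop
vertex -0.729 -3.302 -0.746
vertex -1.167 -3.064 -0.71
vertex -0.689 -2.937 -0.637
endloop
endfacet
facet normal 0.992 -0.121 0.040
outer loop
vertex -0.729 -3.302 -0.746
vertex -0.689 -2.937 -0.637
vertex -0.815 -3.633 0.394
endloop
endfacet
facet normal 0.992 -0.121 0.040
outer loop
vertex -0.815 -3.633 0.394
vertex -0.689 -2.937 -0.637
vertex -0.775 -3.269 0.503
endloop
endfacet
facet normal -0.072 -0.279 0.958
outer loop
vertex -0.815 -3.633 0.394
vertex -0.775 -3.269 0.503
vertex -1.253 -3.396 0.43
endloop
endfacet
facet normal 0.072 0.278 -0.958
outer loop
vertex -0.689 -2.937 -0.637
vertex -1.167 -3.064 -0.71
vertex -0.929 -2.647 -0.571
endloop
endfacet
facet normal 0.775 0.589 0.230
outer loop
vertex -0.689 -2.937 -0.637
vertex -0.929 -2.647 -0.571
vertex -0.775 -3.269 0.503
endloop
endfacet
facet normal 0.776 0.588 0.229
outer loop
vertex -0.775 -3.269 0.503
vertex -0.929 -2.647 -0.571
vertex -1.015 -2.978 0.569
endloop
endfacet
facet normal -0.073 -0.277 0.958
outer loop
vertex -0.775 -3.269 0.503
vertex -1.015 -2.978 0.569
vertex -1.253 -3.396 0.43
endloop
endfacet
facet normal 0.072 0.278 -0.958
outer loop
vertex -0.929 -2.647 -0.571
vertex -1.167 -3.064 -0.71
vertex -1.309 -2.601 -0.586
endloop
endfacet
facet normal 0.104 0.953 0.285
outer loop
vertex -0.929 -2.647 -0.571
vertex -1.309 -2.601 -0.586
vertex -1.015 -2.978 0.569
endloop
endfacet
facet normal 0.104 0.953 0.285
outer loop
vertex -1.015 -2.978 0.569
vertex -1.309 -2.601 -0.586
vertex -1.395 -2.932 0.554
endloop
endfacet
facet normal -0.071 -0.278 0.958
outer loop
vertex -1.015 -2.978 0.569
vertex -1.395 -2.932 0.554
vertex -1.253 -3.396 0.43
endloop
endfacet
facet normal 0.072 0.279 -0.958
outer loop
vertex -1.309 -2.601 -0.586
vertex -1.167 -3.064 -0.71
vertex -1.605 -2.827 -0.674
endloop
endfacet
facet normal -0.630 0.758 0.172
outer loop
vertex -1.309 -2.601 -0.586
vertex -1.605 -2.827 -0.674
vertex -1.395 -2.932 0.554
endloop
endfacet
facet normal -0.630 0.758 0.172
outer loop
vertex -1.395 -2.932 0.554
vertex -1.605 -2.827 -0.674
vertex -1.691 -3.158 0.466
endloop
endfacet
facet normal -0.072 -0.278 0.958
outer loop
vertex -1.395 -2.932 0.554
vertex -1.691 -3.158 0.466
vertex -1.253 -3.396 0.43
endloop
endfacet
facet normal 0.072 0.279 -0.958
outer loop
vertex -1.605 -2.827 -0.674
vertex -1.167 -3.064 -0.71
vertex -1.645 -3.191 -0.783
endloop
endfacet
facet normal -0.992 0.121 -0.040
outer loop
vertex -1.605 -2.827 -0.674
vertex -1.645 -3.191 -0.783
vertex -1.691 -3.158 0.466
endloop
endfacet
facet normal -0.992 0.121 -0.040
outer loop
vertex -1.691 -3.158 0.466
vertex -1.645 -3.191 -0.783
vertex -1.731 -3.523 0.357
endloop
endfacet
facet normal -0.072 -0.278 0.958
outer loop
vertex -1.691 -3.158 0.466
vertex -1.731 -3.523 0.357
vertex -1.253 -3.396 0.43
endloop
endfacet
facet normal 0.073 0.277 -0.958
outer loop
vertex -1.645 -3.191 -0.783
vertex -1.167 -3.064 -0.71
vertex -1.405 -3.482 -0.849
endloop
endfacet
facet normal -0.776 -0.588 -0.230
outer loop
vertex -1.645 -3.191 -0.783
vertex -1.405 -3.482 -0.849
vertex -1.731 -3.523 0.357
endloop
endfacet
facet normal -0.775 -0.589 -0.229
outer loop
vertex -1.731 -3.523 0.357
vertex -1.405 -3.482 -0.849
vertex -1.491 -3.813 0.291
endloop
endfacet
facet normal -0.072 -0.278 0.958
outer loop
vertex -1.731 -3.523 0.357
vertex -1.491 -3.813 0.291
vertex -1.253 -3.396 0.43
endloop
endfacet
facet normal 0.071 0.278 -0.958
outer loop
vertex -1.405 -3.482 -0.849
vertex -1.167 -3.064 -0.71
vertex -1.025 -3.528 -0.834
endloop
endfacet
facet normal -0.104 -0.953 -0.285
outer loop
vertex -1.405 -3.482 -0.849
vertex -1.025 -3.528 -0.834
vertex -1.491 -3.813 0.291
endloop
endfacet
facet normal -0.104 -0.953 -0.285
outer loop
vertex -1.491 -3.813 0.291
vertex -1.025 -3.528 -0.834
vertex -1.111 -3.859 0.306
endloop
endfacet
facet normal -0.072 -0.278 0.958
outer loop
vertex -1.491 -3.813 0.291
vertex -1.111 -3.859 0.306
vertex -1.253 -3.396 0.43
endloop
endfacet
facet normal 0.072 0.278 -0.958
outer loop
vertex -1.025 -3.528 -0.834
vertex -1.167 -3.064 -0.71
vertex -0.729 -3.302 -0.746
endloop
endfacet
facet normal 0.630 -0.758 -0.172
outer loop
vertex -1.025 -3.528 -0.834
vertex -0.729 -3.302 -0.746
vertex -1.111 -3.859 0.306
endloop
endfacet
facet normal 0.630 -0.758 -0.172
outer loop
vertex -1.111 -3.859 0.306
vertex -0.729 -3.302 -0.746
vertex -0.815 -3.633 0.394
endloop
endfacet
facet normal -0.072 -0.279 0.958
outer loop
vertex -1.111 -3.859 0.306
vertex -0.815 -3.633 0.394
vertex -1.253 -3.396 0.43
endloop
endfacet

endsolid


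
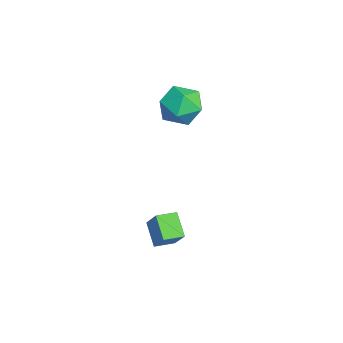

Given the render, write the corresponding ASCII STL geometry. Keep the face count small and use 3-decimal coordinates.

solid 
facet normal -0.756 -0.148 0.637
outer loop
vertex 1.421 -1.655 -2.163
vertex 1.194 -0.745 -2.221
vertex 0.546 -1.944 -3.269
endloop
endfacet
facet normal 0.242 -0.968 0.061
outer loop
vertex 1.506 -1.755 -4.079
vertex 1.421 -1.655 -2.163
vertex 0.546 -1.944 -3.269
endloop
endfacet
facet normal -0.756 -0.149 0.638
outer loop
vertex 0.546 -1.944 -3.269
vertex 1.194 -0.745 -2.221
vertex 0.318 -1.034 -3.327
endloop
endfacet
facet normal -0.608 -0.201 -0.768
outer loop
vertex 0.318 -1.034 -3.327
vertex 1.506 -1.755 -4.079
vertex 0.546 -1.944 -3.269
endloop
endfacet
facet normal 0.608 0.201 0.768
outer loop
vertex 1.421 -1.655 -2.163
vertex 2.154 -0.556 -3.031
vertex 1.194 -0.745 -2.221
endloop
endfacet
facet normal 0.242 -0.968 0.061
outer loop
vertex 2.382 -1.466 -2.973
vertex 1.421 -1.655 -2.163
vertex 1.506 -1.755 -4.079
endloop
endfacet
facet normal 0.608 0.201 0.768
outer loop
vertex 2.382 -1.466 -2.973
vertex 2.154 -0.556 -3.031
vertex 1.421 -1.655 -2.163
endloop
endfacet
facet normal -0.242 0.968 -0.061
outer loop
vertex 1.194 -0.745 -2.221
vertex 2.154 -0.556 -3.031
vertex 0.318 -1.034 -3.327
endloop
endfacet
facet normal -0.608 -0.201 -0.768
outer loop
vertex 1.279 -0.845 -4.137
vertex 1.506 -1.755 -4.079
vertex 0.318 -1.034 -3.327
endloop
endfacet
facet normal -0.242 0.968 -0.061
outer loop
vertex 0.318 -1.034 -3.327
vertex 2.154 -0.556 -3.031
vertex 1.279 -0.845 -4.137
endloop
endfacet
facet normal 0.756 0.148 -0.638
outer loop
vertex 1.279 -0.845 -4.137
vertex 2.382 -1.466 -2.973
vertex 1.506 -1.755 -4.079
endloop
endfacet
facet normal 0.756 0.149 -0.637
outer loop
vertex 2.154 -0.556 -3.031
vertex 2.382 -1.466 -2.973
vertex 1.279 -0.845 -4.137
endloop
endfacet
facet normal -0.145 0.245 0.959
outer loop
vertex -2.62 0.735 2.598
vertex -2.941 -0.32 2.819
vertex -1.857 -0.031 2.909
endloop
endfacet
facet normal 0.372 0.643 0.669
outer loop
vertex -2.62 0.735 2.598
vertex -1.857 -0.031 2.909
vertex -1.622 0.694 2.082
endloop
endfacet
facet normal 0.098 0.989 0.111
outer loop
vertex -2.62 0.735 2.598
vertex -1.622 0.694 2.082
vertex -2.56 0.854 1.481
endloop
endfacet
facet normal -0.590 0.806 0.054
outer loop
vertex -2.62 0.735 2.598
vertex -2.56 0.854 1.481
vertex -3.375 0.227 1.937
endloop
endfacet
facet normal -0.739 0.346 0.578
outer loop
vertex -2.62 0.735 2.598
vertex -3.375 0.227 1.937
vertex -2.941 -0.32 2.819
endloop
endfacet
facet normal 0.881 0.203 0.428
outer loop
vertex -1.622 0.694 2.082
vertex -1.857 -0.031 2.909
vertex -1.325 -0.387 1.983
endloop
endfacet
facet normal 0.043 -0.441 0.896
outer loop
vertex -1.857 -0.031 2.909
vertex -2.941 -0.32 2.819
vertex -2.14 -1.014 2.439
endloop
endfacet
facet normal -0.919 -0.278 0.280
outer loop
vertex -2.941 -0.32 2.819
vertex -3.375 0.227 1.937
vertex -3.078 -0.854 1.838
endloop
endfacet
facet normal -0.677 0.467 -0.569
outer loop
vertex -3.375 0.227 1.937
vertex -2.56 0.854 1.481
vertex -2.843 -0.129 1.011
endloop
endfacet
facet normal 0.436 0.764 -0.477
outer loop
vertex -2.56 0.854 1.481
vertex -1.622 0.694 2.082
vertex -1.759 0.16 1.101
endloop
endfacet
facet normal 0.590 -0.806 -0.054
outer loop
vertex -2.08 -0.895 1.322
vertex -1.325 -0.387 1.983
vertex -2.14 -1.014 2.439
endloop
endfacet
facet normal -0.098 -0.989 -0.111
outer loop
vertex -2.08 -0.895 1.322
vertex -2.14 -1.014 2.439
vertex -3.078 -0.854 1.838
endloop
endfacet
facet normal -0.372 -0.643 -0.669
outer loop
vertex -2.08 -0.895 1.322
vertex -3.078 -0.854 1.838
vertex -2.843 -0.129 1.011
endloop
endfacet
facet normal 0.145 -0.245 -0.959
outer loop
vertex -2.08 -0.895 1.322
vertex -2.843 -0.129 1.011
vertex -1.759 0.16 1.101
endloop
endfacet
facet normal 0.739 -0.346 -0.578
outer loop
vertex -2.08 -0.895 1.322
vertex -1.759 0.16 1.101
vertex -1.325 -0.387 1.983
endloop
endfacet
facet normal 0.677 -0.467 0.569
outer loop
vertex -2.14 -1.014 2.439
vertex -1.325 -0.387 1.983
vertex -1.857 -0.031 2.909
endloop
endfacet
facet normal -0.436 -0.764 0.477
outer loop
vertex -3.078 -0.854 1.838
vertex -2.14 -1.014 2.439
vertex -2.941 -0.32 2.819
endloop
endfacet
facet normal -0.881 -0.203 -0.428
outer loop
vertex -2.843 -0.129 1.011
vertex -3.078 -0.854 1.838
vertex -3.375 0.227 1.937
endloop
endfacet
facet normal -0.043 0.441 -0.896
outer loop
vertex -1.759 0.16 1.101
vertex -2.843 -0.129 1.011
vertex -2.56 0.854 1.481
endloop
endfacet
facet normal 0.919 0.278 -0.280
outer loop
vertex -1.325 -0.387 1.983
vertex -1.759 0.16 1.101
vertex -1.622 0.694 2.082
endloop
endfacet

endsolid


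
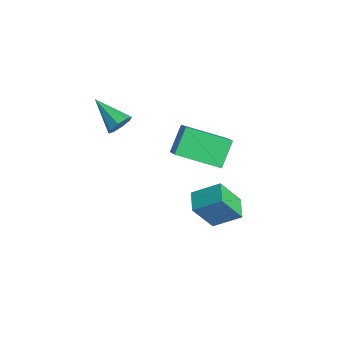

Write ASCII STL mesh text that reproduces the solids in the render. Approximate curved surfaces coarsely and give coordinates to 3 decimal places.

solid 
facet normal -0.462 0.557 0.690
outer loop
vertex 0.113 2.601 2.571
vertex 0.969 4.145 1.898
vertex -0.741 2.767 1.865
endloop
endfacet
facet normal -0.453 -0.818 0.356
outer loop
vertex -0.149 2.055 0.982
vertex 0.113 2.601 2.571
vertex -0.741 2.767 1.865
endloop
endfacet
facet normal -0.462 0.557 0.691
outer loop
vertex -0.741 2.767 1.865
vertex 0.969 4.145 1.898
vertex 0.116 4.312 1.193
endloop
endfacet
facet normal -0.762 0.148 -0.630
outer loop
vertex 0.116 4.312 1.193
vertex -0.149 2.055 0.982
vertex -0.741 2.767 1.865
endloop
endfacet
facet normal 0.762 -0.148 0.630
outer loop
vertex 0.113 2.601 2.571
vertex 1.561 3.433 1.015
vertex 0.969 4.145 1.898
endloop
endfacet
facet normal -0.454 -0.817 0.356
outer loop
vertex 0.704 1.888 1.687
vertex 0.113 2.601 2.571
vertex -0.149 2.055 0.982
endloop
endfacet
facet normal 0.762 -0.149 0.630
outer loop
vertex 0.704 1.888 1.687
vertex 1.561 3.433 1.015
vertex 0.113 2.601 2.571
endloop
endfacet
facet normal 0.454 0.817 -0.355
outer loop
vertex 0.969 4.145 1.898
vertex 1.561 3.433 1.015
vertex 0.116 4.312 1.193
endloop
endfacet
facet normal -0.763 0.148 -0.630
outer loop
vertex 0.707 3.599 0.309
vertex -0.149 2.055 0.982
vertex 0.116 4.312 1.193
endloop
endfacet
facet normal 0.453 0.817 -0.356
outer loop
vertex 0.116 4.312 1.193
vertex 1.561 3.433 1.015
vertex 0.707 3.599 0.309
endloop
endfacet
facet normal 0.462 -0.557 -0.690
outer loop
vertex 0.707 3.599 0.309
vertex 0.704 1.888 1.687
vertex -0.149 2.055 0.982
endloop
endfacet
facet normal 0.462 -0.557 -0.690
outer loop
vertex 1.561 3.433 1.015
vertex 0.704 1.888 1.687
vertex 0.707 3.599 0.309
endloop
endfacet
facet normal 0.834 0.335 -0.438
outer loop
vertex -1.268 0.404 2.347
vertex -1.577 0.608 1.914
vertex -1.398 0.815 2.414
endloop
endfacet
facet normal 0.168 -0.107 0.980
outer loop
vertex -1.268 0.404 2.347
vertex -1.398 0.815 2.414
vertex -2.863 0.092 2.586
endloop
endfacet
facet normal 0.834 0.335 -0.437
outer loop
vertex -1.398 0.815 2.414
vertex -1.577 0.608 1.914
vertex -1.633 1.105 2.188
endloop
endfacet
facet normal -0.160 0.523 0.837
outer loop
vertex -1.398 0.815 2.414
vertex -1.633 1.105 2.188
vertex -2.863 0.092 2.586
endloop
endfacet
facet normal 0.835 0.335 -0.437
outer loop
vertex -1.633 1.105 2.188
vertex -1.577 0.608 1.914
vertex -1.835 1.104 1.801
endloop
endfacet
facet normal -0.552 0.783 0.286
outer loop
vertex -1.633 1.105 2.188
vertex -1.835 1.104 1.801
vertex -2.863 0.092 2.586
endloop
endfacet
facet normal 0.835 0.335 -0.437
outer loop
vertex -1.835 1.104 1.801
vertex -1.577 0.608 1.914
vertex -1.886 0.813 1.481
endloop
endfacet
facet normal -0.779 0.521 -0.349
outer loop
vertex -1.835 1.104 1.801
vertex -1.886 0.813 1.481
vertex -2.863 0.092 2.586
endloop
endfacet
facet normal 0.835 0.336 -0.436
outer loop
vertex -1.886 0.813 1.481
vertex -1.577 0.608 1.914
vertex -1.756 0.402 1.413
endloop
endfacet
facet normal -0.708 -0.109 -0.697
outer loop
vertex -1.886 0.813 1.481
vertex -1.756 0.402 1.413
vertex -2.863 0.092 2.586
endloop
endfacet
facet normal 0.835 0.336 -0.436
outer loop
vertex -1.756 0.402 1.413
vertex -1.577 0.608 1.914
vertex -1.521 0.112 1.639
endloop
endfacet
facet normal -0.380 -0.740 -0.554
outer loop
vertex -1.756 0.402 1.413
vertex -1.521 0.112 1.639
vertex -2.863 0.092 2.586
endloop
endfacet
facet normal 0.835 0.336 -0.436
outer loop
vertex -1.521 0.112 1.639
vertex -1.577 0.608 1.914
vertex -1.319 0.113 2.026
endloop
endfacet
facet normal 0.012 -1.000 -0.004
outer loop
vertex -1.521 0.112 1.639
vertex -1.319 0.113 2.026
vertex -2.863 0.092 2.586
endloop
endfacet
facet normal 0.834 0.336 -0.437
outer loop
vertex -1.319 0.113 2.026
vertex -1.577 0.608 1.914
vertex -1.268 0.404 2.347
endloop
endfacet
facet normal 0.239 -0.738 0.631
outer loop
vertex -1.319 0.113 2.026
vertex -1.268 0.404 2.347
vertex -2.863 0.092 2.586
endloop
endfacet
facet normal -0.925 0.345 0.160
outer loop
vertex -0.456 3.068 -2.391
vertex 0.045 4.096 -1.712
vertex -0.373 3.915 -3.734
endloop
endfacet
facet normal -0.377 -0.773 -0.511
outer loop
vertex 0.515 3.584 -3.888
vertex -0.456 3.068 -2.391
vertex -0.373 3.915 -3.734
endloop
endfacet
facet normal -0.925 0.345 0.160
outer loop
vertex -0.373 3.915 -3.734
vertex 0.045 4.096 -1.712
vertex 0.128 4.943 -3.055
endloop
endfacet
facet normal 0.052 0.533 -0.845
outer loop
vertex 0.128 4.943 -3.055
vertex 0.515 3.584 -3.888
vertex -0.373 3.915 -3.734
endloop
endfacet
facet normal -0.052 -0.533 0.845
outer loop
vertex -0.456 3.068 -2.391
vertex 0.933 3.765 -1.866
vertex 0.045 4.096 -1.712
endloop
endfacet
facet normal -0.377 -0.773 -0.511
outer loop
vertex 0.432 2.737 -2.545
vertex -0.456 3.068 -2.391
vertex 0.515 3.584 -3.888
endloop
endfacet
facet normal -0.052 -0.533 0.845
outer loop
vertex 0.432 2.737 -2.545
vertex 0.933 3.765 -1.866
vertex -0.456 3.068 -2.391
endloop
endfacet
facet normal 0.377 0.773 0.511
outer loop
vertex 0.045 4.096 -1.712
vertex 0.933 3.765 -1.866
vertex 0.128 4.943 -3.055
endloop
endfacet
facet normal 0.052 0.533 -0.845
outer loop
vertex 1.016 4.612 -3.209
vertex 0.515 3.584 -3.888
vertex 0.128 4.943 -3.055
endloop
endfacet
facet normal 0.377 0.773 0.511
outer loop
vertex 0.128 4.943 -3.055
vertex 0.933 3.765 -1.866
vertex 1.016 4.612 -3.209
endloop
endfacet
facet normal 0.925 -0.345 -0.160
outer loop
vertex 1.016 4.612 -3.209
vertex 0.432 2.737 -2.545
vertex 0.515 3.584 -3.888
endloop
endfacet
facet normal 0.925 -0.345 -0.160
outer loop
vertex 0.933 3.765 -1.866
vertex 0.432 2.737 -2.545
vertex 1.016 4.612 -3.209
endloop
endfacet

endsolid


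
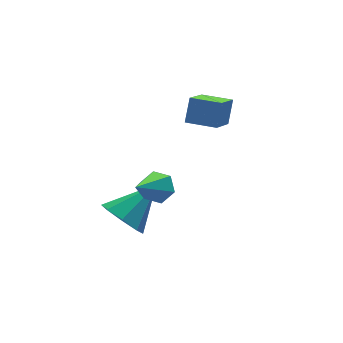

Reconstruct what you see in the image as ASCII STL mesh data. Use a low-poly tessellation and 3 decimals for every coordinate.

solid 
facet normal 0.643 0.461 -0.612
outer loop
vertex -0.067 -2.162 -0.203
vertex -0.452 -1.651 -0.222
vertex 0.004 -1.692 0.226
endloop
endfacet
facet normal 0.532 -0.613 0.584
outer loop
vertex -0.067 -2.162 -0.203
vertex 0.004 -1.692 0.226
vertex -1.588 -2.469 0.862
endloop
endfacet
facet normal 0.642 0.462 -0.611
outer loop
vertex 0.004 -1.692 0.226
vertex -0.452 -1.651 -0.222
vertex -0.381 -1.182 0.207
endloop
endfacet
facet normal 0.261 0.232 0.937
outer loop
vertex 0.004 -1.692 0.226
vertex -0.381 -1.182 0.207
vertex -1.588 -2.469 0.862
endloop
endfacet
facet normal 0.642 0.462 -0.612
outer loop
vertex -0.381 -1.182 0.207
vertex -0.452 -1.651 -0.222
vertex -0.837 -1.14 -0.24
endloop
endfacet
facet normal -0.461 0.706 0.537
outer loop
vertex -0.381 -1.182 0.207
vertex -0.837 -1.14 -0.24
vertex -1.588 -2.469 0.862
endloop
endfacet
facet normal 0.642 0.462 -0.612
outer loop
vertex -0.837 -1.14 -0.24
vertex -0.452 -1.651 -0.222
vertex -0.908 -1.61 -0.669
endloop
endfacet
facet normal -0.916 0.337 -0.218
outer loop
vertex -0.837 -1.14 -0.24
vertex -0.908 -1.61 -0.669
vertex -1.588 -2.469 0.862
endloop
endfacet
facet normal 0.642 0.462 -0.612
outer loop
vertex -0.908 -1.61 -0.669
vertex -0.452 -1.651 -0.222
vertex -0.522 -2.121 -0.65
endloop
endfacet
facet normal -0.645 -0.508 -0.571
outer loop
vertex -0.908 -1.61 -0.669
vertex -0.522 -2.121 -0.65
vertex -1.588 -2.469 0.862
endloop
endfacet
facet normal 0.643 0.461 -0.612
outer loop
vertex -0.522 -2.121 -0.65
vertex -0.452 -1.651 -0.222
vertex -0.067 -2.162 -0.203
endloop
endfacet
facet normal 0.079 -0.982 -0.170
outer loop
vertex -0.522 -2.121 -0.65
vertex -0.067 -2.162 -0.203
vertex -1.588 -2.469 0.862
endloop
endfacet
facet normal -0.588 -0.613 0.527
outer loop
vertex 2.214 -0.909 2.597
vertex 1.417 -0.151 2.589
vertex 1.855 -1.295 1.747
endloop
endfacet
facet normal 0.725 -0.689 0.007
outer loop
vertex 2.743 -0.369 0.951
vertex 2.214 -0.909 2.597
vertex 1.855 -1.295 1.747
endloop
endfacet
facet normal -0.588 -0.613 0.527
outer loop
vertex 1.855 -1.295 1.747
vertex 1.417 -0.151 2.589
vertex 1.058 -0.537 1.739
endloop
endfacet
facet normal -0.359 -0.386 -0.850
outer loop
vertex 1.058 -0.537 1.739
vertex 2.743 -0.369 0.951
vertex 1.855 -1.295 1.747
endloop
endfacet
facet normal 0.359 0.386 0.850
outer loop
vertex 2.214 -0.909 2.597
vertex 2.305 0.775 1.793
vertex 1.417 -0.151 2.589
endloop
endfacet
facet normal 0.725 -0.689 0.007
outer loop
vertex 3.102 0.017 1.801
vertex 2.214 -0.909 2.597
vertex 2.743 -0.369 0.951
endloop
endfacet
facet normal 0.359 0.386 0.850
outer loop
vertex 3.102 0.017 1.801
vertex 2.305 0.775 1.793
vertex 2.214 -0.909 2.597
endloop
endfacet
facet normal -0.725 0.689 -0.007
outer loop
vertex 1.417 -0.151 2.589
vertex 2.305 0.775 1.793
vertex 1.058 -0.537 1.739
endloop
endfacet
facet normal -0.359 -0.386 -0.850
outer loop
vertex 1.946 0.389 0.943
vertex 2.743 -0.369 0.951
vertex 1.058 -0.537 1.739
endloop
endfacet
facet normal -0.725 0.689 -0.007
outer loop
vertex 1.058 -0.537 1.739
vertex 2.305 0.775 1.793
vertex 1.946 0.389 0.943
endloop
endfacet
facet normal 0.588 0.613 -0.527
outer loop
vertex 1.946 0.389 0.943
vertex 3.102 0.017 1.801
vertex 2.743 -0.369 0.951
endloop
endfacet
facet normal 0.588 0.613 -0.527
outer loop
vertex 2.305 0.775 1.793
vertex 3.102 0.017 1.801
vertex 1.946 0.389 0.943
endloop
endfacet
facet normal -0.785 -0.187 -0.590
outer loop
vertex -0.834 -0.821 -2.958
vertex -1.373 -0.828 -2.238
vertex -1.09 -0.198 -2.815
endloop
endfacet
facet normal 0.780 0.426 -0.459
outer loop
vertex -0.834 -0.821 -2.958
vertex -1.09 -0.198 -2.815
vertex 0.033 -0.492 -1.182
endloop
endfacet
facet normal -0.785 -0.188 -0.590
outer loop
vertex -1.09 -0.198 -2.815
vertex -1.373 -0.828 -2.238
vertex -1.512 0.056 -2.334
endloop
endfacet
facet normal 0.409 0.905 -0.119
outer loop
vertex -1.09 -0.198 -2.815
vertex -1.512 0.056 -2.334
vertex 0.033 -0.492 -1.182
endloop
endfacet
facet normal -0.786 -0.188 -0.590
outer loop
vertex -1.512 0.056 -2.334
vertex -1.373 -0.828 -2.238
vertex -1.853 -0.207 -1.796
endloop
endfacet
facet normal -0.006 0.900 0.436
outer loop
vertex -1.512 0.056 -2.334
vertex -1.853 -0.207 -1.796
vertex 0.033 -0.492 -1.182
endloop
endfacet
facet normal -0.786 -0.188 -0.590
outer loop
vertex -1.853 -0.207 -1.796
vertex -1.373 -0.828 -2.238
vertex -1.912 -0.834 -1.518
endloop
endfacet
facet normal -0.225 0.413 0.883
outer loop
vertex -1.853 -0.207 -1.796
vertex -1.912 -0.834 -1.518
vertex 0.033 -0.492 -1.182
endloop
endfacet
facet normal -0.786 -0.187 -0.590
outer loop
vertex -1.912 -0.834 -1.518
vertex -1.373 -0.828 -2.238
vertex -1.656 -1.457 -1.661
endloop
endfacet
facet normal -0.118 -0.268 0.956
outer loop
vertex -1.912 -0.834 -1.518
vertex -1.656 -1.457 -1.661
vertex 0.033 -0.492 -1.182
endloop
endfacet
facet normal -0.786 -0.188 -0.590
outer loop
vertex -1.656 -1.457 -1.661
vertex -1.373 -0.828 -2.238
vertex -1.234 -1.712 -2.142
endloop
endfacet
facet normal 0.252 -0.746 0.616
outer loop
vertex -1.656 -1.457 -1.661
vertex -1.234 -1.712 -2.142
vertex 0.033 -0.492 -1.182
endloop
endfacet
facet normal -0.785 -0.188 -0.591
outer loop
vertex -1.234 -1.712 -2.142
vertex -1.373 -0.828 -2.238
vertex -0.893 -1.448 -2.679
endloop
endfacet
facet normal 0.668 -0.741 0.060
outer loop
vertex -1.234 -1.712 -2.142
vertex -0.893 -1.448 -2.679
vertex 0.033 -0.492 -1.182
endloop
endfacet
facet normal -0.785 -0.189 -0.590
outer loop
vertex -0.893 -1.448 -2.679
vertex -1.373 -0.828 -2.238
vertex -0.834 -0.821 -2.958
endloop
endfacet
facet normal 0.887 -0.255 -0.386
outer loop
vertex -0.893 -1.448 -2.679
vertex -0.834 -0.821 -2.958
vertex 0.033 -0.492 -1.182
endloop
endfacet

endsolid
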